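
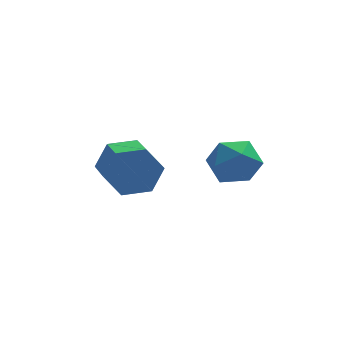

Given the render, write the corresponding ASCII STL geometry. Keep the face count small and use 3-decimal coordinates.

solid 
facet normal -0.653 0.632 0.417
outer loop
vertex 2.935 -0.491 3.451
vertex 2.307 -0.965 3.185
vertex 2.647 -1.105 3.93
endloop
endfacet
facet normal -0.039 0.626 0.779
outer loop
vertex 2.935 -0.491 3.451
vertex 2.647 -1.105 3.93
vertex 3.465 -0.976 3.867
endloop
endfacet
facet normal 0.484 0.811 0.329
outer loop
vertex 2.935 -0.491 3.451
vertex 3.465 -0.976 3.867
vertex 3.631 -0.757 3.083
endloop
endfacet
facet normal 0.192 0.931 -0.309
outer loop
vertex 2.935 -0.491 3.451
vertex 3.631 -0.757 3.083
vertex 2.916 -0.749 2.662
endloop
endfacet
facet normal -0.511 0.821 -0.256
outer loop
vertex 2.935 -0.491 3.451
vertex 2.916 -0.749 2.662
vertex 2.307 -0.965 3.185
endloop
endfacet
facet normal 0.084 -0.044 0.996
outer loop
vertex 3.465 -0.976 3.867
vertex 2.647 -1.105 3.93
vertex 3.164 -1.751 3.858
endloop
endfacet
facet normal -0.912 -0.034 0.410
outer loop
vertex 2.647 -1.105 3.93
vertex 2.307 -0.965 3.185
vertex 2.449 -1.743 3.437
endloop
endfacet
facet normal -0.681 0.272 -0.680
outer loop
vertex 2.307 -0.965 3.185
vertex 2.916 -0.749 2.662
vertex 2.615 -1.524 2.653
endloop
endfacet
facet normal 0.457 0.451 -0.767
outer loop
vertex 2.916 -0.749 2.662
vertex 3.631 -0.757 3.083
vertex 3.433 -1.395 2.59
endloop
endfacet
facet normal 0.929 0.256 0.268
outer loop
vertex 3.631 -0.757 3.083
vertex 3.465 -0.976 3.867
vertex 3.773 -1.535 3.335
endloop
endfacet
facet normal -0.192 -0.931 0.309
outer loop
vertex 3.145 -2.009 3.069
vertex 3.164 -1.751 3.858
vertex 2.449 -1.743 3.437
endloop
endfacet
facet normal -0.484 -0.811 -0.329
outer loop
vertex 3.145 -2.009 3.069
vertex 2.449 -1.743 3.437
vertex 2.615 -1.524 2.653
endloop
endfacet
facet normal 0.039 -0.626 -0.779
outer loop
vertex 3.145 -2.009 3.069
vertex 2.615 -1.524 2.653
vertex 3.433 -1.395 2.59
endloop
endfacet
facet normal 0.653 -0.632 -0.417
outer loop
vertex 3.145 -2.009 3.069
vertex 3.433 -1.395 2.59
vertex 3.773 -1.535 3.335
endloop
endfacet
facet normal 0.511 -0.821 0.256
outer loop
vertex 3.145 -2.009 3.069
vertex 3.773 -1.535 3.335
vertex 3.164 -1.751 3.858
endloop
endfacet
facet normal -0.457 -0.451 0.767
outer loop
vertex 2.449 -1.743 3.437
vertex 3.164 -1.751 3.858
vertex 2.647 -1.105 3.93
endloop
endfacet
facet normal -0.929 -0.256 -0.268
outer loop
vertex 2.615 -1.524 2.653
vertex 2.449 -1.743 3.437
vertex 2.307 -0.965 3.185
endloop
endfacet
facet normal -0.084 0.044 -0.996
outer loop
vertex 3.433 -1.395 2.59
vertex 2.615 -1.524 2.653
vertex 2.916 -0.749 2.662
endloop
endfacet
facet normal 0.912 0.034 -0.410
outer loop
vertex 3.773 -1.535 3.335
vertex 3.433 -1.395 2.59
vertex 3.631 -0.757 3.083
endloop
endfacet
facet normal 0.681 -0.272 0.680
outer loop
vertex 3.164 -1.751 3.858
vertex 3.773 -1.535 3.335
vertex 3.465 -0.976 3.867
endloop
endfacet
facet normal -0.118 0.948 -0.295
outer loop
vertex 0.762 2.604 1.849
vertex 0.383 2.326 1.105
vertex -0.11 2.486 1.817
endloop
endfacet
facet normal -0.074 0.288 0.955
outer loop
vertex 0.762 2.604 1.849
vertex -0.11 2.486 1.817
vertex 0.916 1.352 2.239
endloop
endfacet
facet normal -0.075 0.288 0.955
outer loop
vertex 0.916 1.352 2.239
vertex -0.11 2.486 1.817
vertex 0.045 1.235 2.206
endloop
endfacet
facet normal 0.116 -0.948 0.295
outer loop
vertex 0.916 1.352 2.239
vertex 0.045 1.235 2.206
vertex 0.537 1.074 1.495
endloop
endfacet
facet normal -0.118 0.948 -0.295
outer loop
vertex -0.11 2.486 1.817
vertex 0.383 2.326 1.105
vertex -0.489 2.208 1.073
endloop
endfacet
facet normal -0.895 0.028 0.446
outer loop
vertex -0.11 2.486 1.817
vertex -0.489 2.208 1.073
vertex 0.045 1.235 2.206
endloop
endfacet
facet normal -0.895 0.028 0.445
outer loop
vertex 0.045 1.235 2.206
vertex -0.489 2.208 1.073
vertex -0.334 0.956 1.462
endloop
endfacet
facet normal 0.117 -0.948 0.296
outer loop
vertex 0.045 1.235 2.206
vertex -0.334 0.956 1.462
vertex 0.537 1.074 1.495
endloop
endfacet
facet normal -0.118 0.948 -0.295
outer loop
vertex -0.489 2.208 1.073
vertex 0.383 2.326 1.105
vertex 0.004 2.048 0.361
endloop
endfacet
facet normal -0.820 -0.260 -0.510
outer loop
vertex -0.489 2.208 1.073
vertex 0.004 2.048 0.361
vertex -0.334 0.956 1.462
endloop
endfacet
facet normal -0.820 -0.260 -0.509
outer loop
vertex -0.334 0.956 1.462
vertex 0.004 2.048 0.361
vertex 0.158 0.796 0.751
endloop
endfacet
facet normal 0.117 -0.948 0.295
outer loop
vertex -0.334 0.956 1.462
vertex 0.158 0.796 0.751
vertex 0.537 1.074 1.495
endloop
endfacet
facet normal -0.116 0.948 -0.295
outer loop
vertex 0.004 2.048 0.361
vertex 0.383 2.326 1.105
vertex 0.875 2.165 0.394
endloop
endfacet
facet normal 0.075 -0.288 -0.955
outer loop
vertex 0.004 2.048 0.361
vertex 0.875 2.165 0.394
vertex 0.158 0.796 0.751
endloop
endfacet
facet normal 0.074 -0.288 -0.955
outer loop
vertex 0.158 0.796 0.751
vertex 0.875 2.165 0.394
vertex 1.03 0.914 0.783
endloop
endfacet
facet normal 0.118 -0.948 0.295
outer loop
vertex 0.158 0.796 0.751
vertex 1.03 0.914 0.783
vertex 0.537 1.074 1.495
endloop
endfacet
facet normal -0.117 0.948 -0.296
outer loop
vertex 0.875 2.165 0.394
vertex 0.383 2.326 1.105
vertex 1.254 2.444 1.138
endloop
endfacet
facet normal 0.895 -0.028 -0.445
outer loop
vertex 0.875 2.165 0.394
vertex 1.254 2.444 1.138
vertex 1.03 0.914 0.783
endloop
endfacet
facet normal 0.895 -0.028 -0.446
outer loop
vertex 1.03 0.914 0.783
vertex 1.254 2.444 1.138
vertex 1.409 1.192 1.527
endloop
endfacet
facet normal 0.118 -0.948 0.295
outer loop
vertex 1.03 0.914 0.783
vertex 1.409 1.192 1.527
vertex 0.537 1.074 1.495
endloop
endfacet
facet normal -0.117 0.948 -0.295
outer loop
vertex 1.254 2.444 1.138
vertex 0.383 2.326 1.105
vertex 0.762 2.604 1.849
endloop
endfacet
facet normal 0.820 0.260 0.509
outer loop
vertex 1.254 2.444 1.138
vertex 0.762 2.604 1.849
vertex 1.409 1.192 1.527
endloop
endfacet
facet normal 0.820 0.260 0.510
outer loop
vertex 1.409 1.192 1.527
vertex 0.762 2.604 1.849
vertex 0.916 1.352 2.239
endloop
endfacet
facet normal 0.118 -0.948 0.295
outer loop
vertex 1.409 1.192 1.527
vertex 0.916 1.352 2.239
vertex 0.537 1.074 1.495
endloop
endfacet

endsolid


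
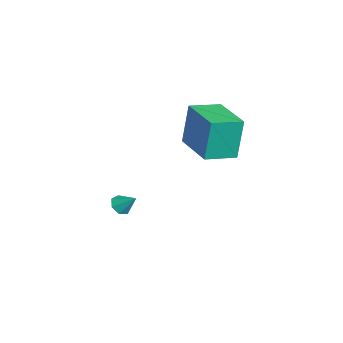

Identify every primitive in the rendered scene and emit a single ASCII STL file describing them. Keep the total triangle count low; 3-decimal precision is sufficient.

solid 
facet normal -0.462 -0.596 -0.657
outer loop
vertex 0.916 -1.324 -3.442
vertex 0.432 -1.207 -3.208
vertex 0.685 -0.947 -3.622
endloop
endfacet
facet normal 0.870 0.388 -0.304
outer loop
vertex 0.916 -1.324 -3.442
vertex 0.685 -0.947 -3.622
vertex 0.908 -0.593 -2.532
endloop
endfacet
facet normal -0.462 -0.596 -0.657
outer loop
vertex 0.685 -0.947 -3.622
vertex 0.432 -1.207 -3.208
vertex 0.264 -0.766 -3.49
endloop
endfacet
facet normal 0.276 0.896 -0.348
outer loop
vertex 0.685 -0.947 -3.622
vertex 0.264 -0.766 -3.49
vertex 0.908 -0.593 -2.532
endloop
endfacet
facet normal -0.461 -0.596 -0.657
outer loop
vertex 0.264 -0.766 -3.49
vertex 0.432 -1.207 -3.208
vertex -0.031 -0.917 -3.146
endloop
endfacet
facet normal -0.374 0.924 0.085
outer loop
vertex 0.264 -0.766 -3.49
vertex -0.031 -0.917 -3.146
vertex 0.908 -0.593 -2.532
endloop
endfacet
facet normal -0.461 -0.596 -0.657
outer loop
vertex -0.031 -0.917 -3.146
vertex 0.432 -1.207 -3.208
vertex 0.023 -1.286 -2.849
endloop
endfacet
facet normal -0.592 0.451 0.668
outer loop
vertex -0.031 -0.917 -3.146
vertex 0.023 -1.286 -2.849
vertex 0.908 -0.593 -2.532
endloop
endfacet
facet normal -0.462 -0.596 -0.657
outer loop
vertex 0.023 -1.286 -2.849
vertex 0.432 -1.207 -3.208
vertex 0.385 -1.596 -2.822
endloop
endfacet
facet normal -0.214 -0.166 0.962
outer loop
vertex 0.023 -1.286 -2.849
vertex 0.385 -1.596 -2.822
vertex 0.908 -0.593 -2.532
endloop
endfacet
facet normal -0.462 -0.596 -0.657
outer loop
vertex 0.385 -1.596 -2.822
vertex 0.432 -1.207 -3.208
vertex 0.782 -1.613 -3.086
endloop
endfacet
facet normal 0.477 -0.464 0.747
outer loop
vertex 0.385 -1.596 -2.822
vertex 0.782 -1.613 -3.086
vertex 0.908 -0.593 -2.532
endloop
endfacet
facet normal -0.462 -0.596 -0.657
outer loop
vertex 0.782 -1.613 -3.086
vertex 0.432 -1.207 -3.208
vertex 0.916 -1.324 -3.442
endloop
endfacet
facet normal 0.958 -0.218 0.184
outer loop
vertex 0.782 -1.613 -3.086
vertex 0.916 -1.324 -3.442
vertex 0.908 -0.593 -2.532
endloop
endfacet
facet normal -0.950 -0.311 -0.029
outer loop
vertex 1.455 1.553 3.226
vertex 1.01 2.935 2.995
vertex 1.608 1.271 1.242
endloop
endfacet
facet normal 0.303 -0.940 0.157
outer loop
vertex 3.67 1.945 1.305
vertex 1.455 1.553 3.226
vertex 1.608 1.271 1.242
endloop
endfacet
facet normal -0.950 -0.311 -0.029
outer loop
vertex 1.608 1.271 1.242
vertex 1.01 2.935 2.995
vertex 1.163 2.653 1.011
endloop
endfacet
facet normal 0.076 -0.141 -0.987
outer loop
vertex 1.163 2.653 1.011
vertex 3.67 1.945 1.305
vertex 1.608 1.271 1.242
endloop
endfacet
facet normal -0.076 0.141 0.987
outer loop
vertex 1.455 1.553 3.226
vertex 3.072 3.609 3.058
vertex 1.01 2.935 2.995
endloop
endfacet
facet normal 0.303 -0.940 0.157
outer loop
vertex 3.517 2.227 3.289
vertex 1.455 1.553 3.226
vertex 3.67 1.945 1.305
endloop
endfacet
facet normal -0.076 0.141 0.987
outer loop
vertex 3.517 2.227 3.289
vertex 3.072 3.609 3.058
vertex 1.455 1.553 3.226
endloop
endfacet
facet normal -0.303 0.940 -0.157
outer loop
vertex 1.01 2.935 2.995
vertex 3.072 3.609 3.058
vertex 1.163 2.653 1.011
endloop
endfacet
facet normal 0.076 -0.141 -0.987
outer loop
vertex 3.225 3.327 1.074
vertex 3.67 1.945 1.305
vertex 1.163 2.653 1.011
endloop
endfacet
facet normal -0.303 0.940 -0.157
outer loop
vertex 1.163 2.653 1.011
vertex 3.072 3.609 3.058
vertex 3.225 3.327 1.074
endloop
endfacet
facet normal 0.950 0.311 0.029
outer loop
vertex 3.225 3.327 1.074
vertex 3.517 2.227 3.289
vertex 3.67 1.945 1.305
endloop
endfacet
facet normal 0.950 0.311 0.029
outer loop
vertex 3.072 3.609 3.058
vertex 3.517 2.227 3.289
vertex 3.225 3.327 1.074
endloop
endfacet

endsolid


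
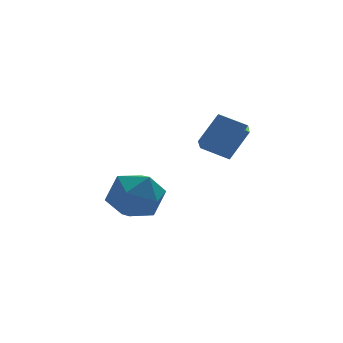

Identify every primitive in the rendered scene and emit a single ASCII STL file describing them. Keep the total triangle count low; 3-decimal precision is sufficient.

solid 
facet normal -0.715 0.610 0.342
outer loop
vertex -1.599 -3.541 2.115
vertex -1.308 -2.908 1.593
vertex -2.416 -3.959 1.153
endloop
endfacet
facet normal -0.334 -0.727 0.600
outer loop
vertex -1.652 -4.612 0.787
vertex -1.599 -3.541 2.115
vertex -2.416 -3.959 1.153
endloop
endfacet
facet normal -0.715 0.610 0.343
outer loop
vertex -2.416 -3.959 1.153
vertex -1.308 -2.908 1.593
vertex -2.126 -3.326 0.631
endloop
endfacet
facet normal -0.615 -0.314 -0.723
outer loop
vertex -2.126 -3.326 0.631
vertex -1.652 -4.612 0.787
vertex -2.416 -3.959 1.153
endloop
endfacet
facet normal 0.615 0.314 0.723
outer loop
vertex -1.599 -3.541 2.115
vertex -0.544 -3.561 1.227
vertex -1.308 -2.908 1.593
endloop
endfacet
facet normal -0.334 -0.727 0.600
outer loop
vertex -0.834 -4.194 1.749
vertex -1.599 -3.541 2.115
vertex -1.652 -4.612 0.787
endloop
endfacet
facet normal 0.615 0.315 0.723
outer loop
vertex -0.834 -4.194 1.749
vertex -0.544 -3.561 1.227
vertex -1.599 -3.541 2.115
endloop
endfacet
facet normal 0.334 0.727 -0.600
outer loop
vertex -1.308 -2.908 1.593
vertex -0.544 -3.561 1.227
vertex -2.126 -3.326 0.631
endloop
endfacet
facet normal -0.614 -0.314 -0.724
outer loop
vertex -1.361 -3.979 0.265
vertex -1.652 -4.612 0.787
vertex -2.126 -3.326 0.631
endloop
endfacet
facet normal 0.334 0.727 -0.600
outer loop
vertex -2.126 -3.326 0.631
vertex -0.544 -3.561 1.227
vertex -1.361 -3.979 0.265
endloop
endfacet
facet normal 0.714 -0.611 -0.342
outer loop
vertex -1.361 -3.979 0.265
vertex -0.834 -4.194 1.749
vertex -1.652 -4.612 0.787
endloop
endfacet
facet normal 0.715 -0.610 -0.342
outer loop
vertex -0.544 -3.561 1.227
vertex -0.834 -4.194 1.749
vertex -1.361 -3.979 0.265
endloop
endfacet
facet normal -0.847 -0.182 0.500
outer loop
vertex -4.446 -0.261 -2.523
vertex -3.925 -1.066 -1.934
vertex -3.929 -0.007 -1.556
endloop
endfacet
facet normal -0.810 0.503 0.301
outer loop
vertex -4.446 -0.261 -2.523
vertex -3.929 -0.007 -1.556
vertex -3.833 0.679 -2.443
endloop
endfacet
facet normal -0.748 0.523 -0.409
outer loop
vertex -4.446 -0.261 -2.523
vertex -3.833 0.679 -2.443
vertex -3.77 0.044 -3.369
endloop
endfacet
facet normal -0.745 -0.150 -0.650
outer loop
vertex -4.446 -0.261 -2.523
vertex -3.77 0.044 -3.369
vertex -3.827 -1.035 -3.055
endloop
endfacet
facet normal -0.806 -0.585 -0.087
outer loop
vertex -4.446 -0.261 -2.523
vertex -3.827 -1.035 -3.055
vertex -3.925 -1.066 -1.934
endloop
endfacet
facet normal -0.218 0.783 0.582
outer loop
vertex -3.833 0.679 -2.443
vertex -3.929 -0.007 -1.556
vertex -2.933 0.455 -1.805
endloop
endfacet
facet normal -0.276 -0.324 0.905
outer loop
vertex -3.929 -0.007 -1.556
vertex -3.925 -1.066 -1.934
vertex -2.99 -0.624 -1.491
endloop
endfacet
facet normal -0.211 -0.976 -0.045
outer loop
vertex -3.925 -1.066 -1.934
vertex -3.827 -1.035 -3.055
vertex -2.927 -1.259 -2.417
endloop
endfacet
facet normal -0.113 -0.272 -0.956
outer loop
vertex -3.827 -1.035 -3.055
vertex -3.77 0.044 -3.369
vertex -2.831 -0.573 -3.304
endloop
endfacet
facet normal -0.117 0.815 -0.567
outer loop
vertex -3.77 0.044 -3.369
vertex -3.833 0.679 -2.443
vertex -2.835 0.486 -2.926
endloop
endfacet
facet normal 0.745 0.150 0.650
outer loop
vertex -2.314 -0.319 -2.337
vertex -2.933 0.455 -1.805
vertex -2.99 -0.624 -1.491
endloop
endfacet
facet normal 0.748 -0.523 0.409
outer loop
vertex -2.314 -0.319 -2.337
vertex -2.99 -0.624 -1.491
vertex -2.927 -1.259 -2.417
endloop
endfacet
facet normal 0.810 -0.503 -0.301
outer loop
vertex -2.314 -0.319 -2.337
vertex -2.927 -1.259 -2.417
vertex -2.831 -0.573 -3.304
endloop
endfacet
facet normal 0.847 0.182 -0.500
outer loop
vertex -2.314 -0.319 -2.337
vertex -2.831 -0.573 -3.304
vertex -2.835 0.486 -2.926
endloop
endfacet
facet normal 0.806 0.585 0.087
outer loop
vertex -2.314 -0.319 -2.337
vertex -2.835 0.486 -2.926
vertex -2.933 0.455 -1.805
endloop
endfacet
facet normal 0.113 0.272 0.956
outer loop
vertex -2.99 -0.624 -1.491
vertex -2.933 0.455 -1.805
vertex -3.929 -0.007 -1.556
endloop
endfacet
facet normal 0.117 -0.815 0.567
outer loop
vertex -2.927 -1.259 -2.417
vertex -2.99 -0.624 -1.491
vertex -3.925 -1.066 -1.934
endloop
endfacet
facet normal 0.218 -0.783 -0.582
outer loop
vertex -2.831 -0.573 -3.304
vertex -2.927 -1.259 -2.417
vertex -3.827 -1.035 -3.055
endloop
endfacet
facet normal 0.276 0.324 -0.905
outer loop
vertex -2.835 0.486 -2.926
vertex -2.831 -0.573 -3.304
vertex -3.77 0.044 -3.369
endloop
endfacet
facet normal 0.211 0.976 0.045
outer loop
vertex -2.933 0.455 -1.805
vertex -2.835 0.486 -2.926
vertex -3.833 0.679 -2.443
endloop
endfacet

endsolid


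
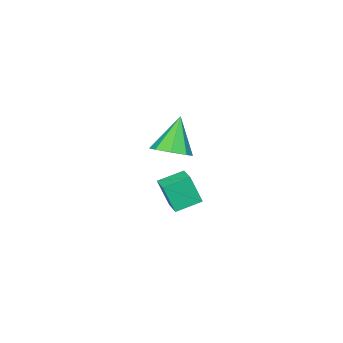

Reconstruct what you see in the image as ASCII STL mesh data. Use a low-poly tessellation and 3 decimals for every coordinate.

solid 
facet normal -0.536 -0.826 -0.177
outer loop
vertex -2.19 0.592 -2.926
vertex -3.117 1.121 -2.588
vertex -2.412 1.005 -4.181
endloop
endfacet
facet normal 0.829 -0.471 -0.302
outer loop
vertex -1.963 1.699 -4.032
vertex -2.19 0.592 -2.926
vertex -2.412 1.005 -4.181
endloop
endfacet
facet normal -0.535 -0.826 -0.177
outer loop
vertex -2.412 1.005 -4.181
vertex -3.117 1.121 -2.588
vertex -3.34 1.534 -3.843
endloop
endfacet
facet normal -0.166 0.308 -0.937
outer loop
vertex -3.34 1.534 -3.843
vertex -1.963 1.699 -4.032
vertex -2.412 1.005 -4.181
endloop
endfacet
facet normal 0.166 -0.308 0.937
outer loop
vertex -2.19 0.592 -2.926
vertex -2.668 1.815 -2.439
vertex -3.117 1.121 -2.588
endloop
endfacet
facet normal 0.828 -0.472 -0.302
outer loop
vertex -1.74 1.286 -2.777
vertex -2.19 0.592 -2.926
vertex -1.963 1.699 -4.032
endloop
endfacet
facet normal 0.165 -0.308 0.937
outer loop
vertex -1.74 1.286 -2.777
vertex -2.668 1.815 -2.439
vertex -2.19 0.592 -2.926
endloop
endfacet
facet normal -0.829 0.471 0.302
outer loop
vertex -3.117 1.121 -2.588
vertex -2.668 1.815 -2.439
vertex -3.34 1.534 -3.843
endloop
endfacet
facet normal -0.166 0.308 -0.937
outer loop
vertex -2.89 2.228 -3.694
vertex -1.963 1.699 -4.032
vertex -3.34 1.534 -3.843
endloop
endfacet
facet normal -0.828 0.472 0.302
outer loop
vertex -3.34 1.534 -3.843
vertex -2.668 1.815 -2.439
vertex -2.89 2.228 -3.694
endloop
endfacet
facet normal 0.536 0.826 0.177
outer loop
vertex -2.89 2.228 -3.694
vertex -1.74 1.286 -2.777
vertex -1.963 1.699 -4.032
endloop
endfacet
facet normal 0.535 0.826 0.177
outer loop
vertex -2.668 1.815 -2.439
vertex -1.74 1.286 -2.777
vertex -2.89 2.228 -3.694
endloop
endfacet
facet normal 0.521 0.176 -0.835
outer loop
vertex 0.351 2.789 0.927
vertex -0.313 2.93 0.542
vertex 0.192 3.364 0.949
endloop
endfacet
facet normal 0.525 0.113 0.844
outer loop
vertex 0.351 2.789 0.927
vertex 0.192 3.364 0.949
vertex -1.147 2.65 1.878
endloop
endfacet
facet normal 0.522 0.175 -0.835
outer loop
vertex 0.192 3.364 0.949
vertex -0.313 2.93 0.542
vertex -0.262 3.685 0.732
endloop
endfacet
facet normal 0.137 0.680 0.720
outer loop
vertex 0.192 3.364 0.949
vertex -0.262 3.685 0.732
vertex -1.147 2.65 1.878
endloop
endfacet
facet normal 0.522 0.175 -0.835
outer loop
vertex -0.262 3.685 0.732
vertex -0.313 2.93 0.542
vertex -0.746 3.564 0.404
endloop
endfacet
facet normal -0.456 0.806 0.376
outer loop
vertex -0.262 3.685 0.732
vertex -0.746 3.564 0.404
vertex -1.147 2.65 1.878
endloop
endfacet
facet normal 0.522 0.175 -0.835
outer loop
vertex -0.746 3.564 0.404
vertex -0.313 2.93 0.542
vertex -0.976 3.072 0.157
endloop
endfacet
facet normal -0.908 0.418 0.012
outer loop
vertex -0.746 3.564 0.404
vertex -0.976 3.072 0.157
vertex -1.147 2.65 1.878
endloop
endfacet
facet normal 0.522 0.175 -0.835
outer loop
vertex -0.976 3.072 0.157
vertex -0.313 2.93 0.542
vertex -0.818 2.497 0.135
endloop
endfacet
facet normal -0.954 -0.256 -0.158
outer loop
vertex -0.976 3.072 0.157
vertex -0.818 2.497 0.135
vertex -1.147 2.65 1.878
endloop
endfacet
facet normal 0.522 0.175 -0.835
outer loop
vertex -0.818 2.497 0.135
vertex -0.313 2.93 0.542
vertex -0.363 2.175 0.352
endloop
endfacet
facet normal -0.566 -0.823 -0.035
outer loop
vertex -0.818 2.497 0.135
vertex -0.363 2.175 0.352
vertex -1.147 2.65 1.878
endloop
endfacet
facet normal 0.522 0.176 -0.835
outer loop
vertex -0.363 2.175 0.352
vertex -0.313 2.93 0.542
vertex 0.121 2.297 0.68
endloop
endfacet
facet normal 0.029 -0.950 0.311
outer loop
vertex -0.363 2.175 0.352
vertex 0.121 2.297 0.68
vertex -1.147 2.65 1.878
endloop
endfacet
facet normal 0.521 0.175 -0.835
outer loop
vertex 0.121 2.297 0.68
vertex -0.313 2.93 0.542
vertex 0.351 2.789 0.927
endloop
endfacet
facet normal 0.480 -0.562 0.673
outer loop
vertex 0.121 2.297 0.68
vertex 0.351 2.789 0.927
vertex -1.147 2.65 1.878
endloop
endfacet

endsolid


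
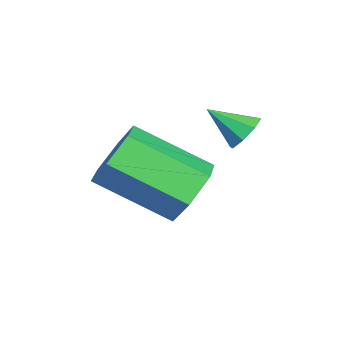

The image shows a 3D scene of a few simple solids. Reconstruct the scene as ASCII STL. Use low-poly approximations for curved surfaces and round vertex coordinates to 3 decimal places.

solid 
facet normal 0.155 0.797 -0.584
outer loop
vertex -2.236 1.068 -2.46
vertex -2.597 0.87 -2.826
vertex -2.629 1.199 -2.386
endloop
endfacet
facet normal 0.225 0.131 0.966
outer loop
vertex -2.236 1.068 -2.46
vertex -2.629 1.199 -2.386
vertex -2.763 0.01 -2.194
endloop
endfacet
facet normal 0.154 0.797 -0.584
outer loop
vertex -2.629 1.199 -2.386
vertex -2.597 0.87 -2.826
vertex -3.003 1.137 -2.569
endloop
endfacet
facet normal -0.457 0.192 0.869
outer loop
vertex -2.629 1.199 -2.386
vertex -3.003 1.137 -2.569
vertex -2.763 0.01 -2.194
endloop
endfacet
facet normal 0.154 0.797 -0.584
outer loop
vertex -3.003 1.137 -2.569
vertex -2.597 0.87 -2.826
vertex -3.139 0.919 -2.902
endloop
endfacet
facet normal -0.910 -0.058 0.410
outer loop
vertex -3.003 1.137 -2.569
vertex -3.139 0.919 -2.902
vertex -2.763 0.01 -2.194
endloop
endfacet
facet normal 0.154 0.797 -0.584
outer loop
vertex -3.139 0.919 -2.902
vertex -2.597 0.87 -2.826
vertex -2.957 0.672 -3.191
endloop
endfacet
facet normal -0.870 -0.472 -0.144
outer loop
vertex -3.139 0.919 -2.902
vertex -2.957 0.672 -3.191
vertex -2.763 0.01 -2.194
endloop
endfacet
facet normal 0.155 0.796 -0.585
outer loop
vertex -2.957 0.672 -3.191
vertex -2.597 0.87 -2.826
vertex -2.564 0.541 -3.265
endloop
endfacet
facet normal -0.358 -0.809 -0.467
outer loop
vertex -2.957 0.672 -3.191
vertex -2.564 0.541 -3.265
vertex -2.763 0.01 -2.194
endloop
endfacet
facet normal 0.154 0.796 -0.585
outer loop
vertex -2.564 0.541 -3.265
vertex -2.597 0.87 -2.826
vertex -2.19 0.603 -3.082
endloop
endfacet
facet normal 0.326 -0.870 -0.371
outer loop
vertex -2.564 0.541 -3.265
vertex -2.19 0.603 -3.082
vertex -2.763 0.01 -2.194
endloop
endfacet
facet normal 0.155 0.796 -0.585
outer loop
vertex -2.19 0.603 -3.082
vertex -2.597 0.87 -2.826
vertex -2.054 0.821 -2.749
endloop
endfacet
facet normal 0.779 -0.621 0.088
outer loop
vertex -2.19 0.603 -3.082
vertex -2.054 0.821 -2.749
vertex -2.763 0.01 -2.194
endloop
endfacet
facet normal 0.155 0.797 -0.584
outer loop
vertex -2.054 0.821 -2.749
vertex -2.597 0.87 -2.826
vertex -2.236 1.068 -2.46
endloop
endfacet
facet normal 0.739 -0.207 0.642
outer loop
vertex -2.054 0.821 -2.749
vertex -2.236 1.068 -2.46
vertex -2.763 0.01 -2.194
endloop
endfacet
facet normal 0.149 0.857 -0.493
outer loop
vertex -1.627 0.137 -3.648
vertex -1.964 -0.234 -4.395
vertex -2.509 0.192 -3.819
endloop
endfacet
facet normal -0.133 0.512 0.849
outer loop
vertex -1.627 0.137 -3.648
vertex -2.509 0.192 -3.819
vertex -1.939 -1.654 -2.617
endloop
endfacet
facet normal -0.134 0.511 0.849
outer loop
vertex -1.939 -1.654 -2.617
vertex -2.509 0.192 -3.819
vertex -2.821 -1.6 -2.789
endloop
endfacet
facet normal -0.149 -0.857 0.493
outer loop
vertex -1.939 -1.654 -2.617
vertex -2.821 -1.6 -2.789
vertex -2.276 -2.026 -3.365
endloop
endfacet
facet normal 0.149 0.857 -0.493
outer loop
vertex -2.509 0.192 -3.819
vertex -1.964 -0.234 -4.395
vertex -2.846 -0.18 -4.567
endloop
endfacet
facet normal -0.915 0.308 0.259
outer loop
vertex -2.509 0.192 -3.819
vertex -2.846 -0.18 -4.567
vertex -2.821 -1.6 -2.789
endloop
endfacet
facet normal -0.915 0.309 0.259
outer loop
vertex -2.821 -1.6 -2.789
vertex -2.846 -0.18 -4.567
vertex -3.158 -1.971 -3.536
endloop
endfacet
facet normal -0.149 -0.857 0.493
outer loop
vertex -2.821 -1.6 -2.789
vertex -3.158 -1.971 -3.536
vertex -2.276 -2.026 -3.365
endloop
endfacet
facet normal 0.149 0.857 -0.493
outer loop
vertex -2.846 -0.18 -4.567
vertex -1.964 -0.234 -4.395
vertex -2.301 -0.606 -5.143
endloop
endfacet
facet normal -0.782 -0.203 -0.589
outer loop
vertex -2.846 -0.18 -4.567
vertex -2.301 -0.606 -5.143
vertex -3.158 -1.971 -3.536
endloop
endfacet
facet normal -0.782 -0.203 -0.589
outer loop
vertex -3.158 -1.971 -3.536
vertex -2.301 -0.606 -5.143
vertex -2.613 -2.397 -4.112
endloop
endfacet
facet normal -0.149 -0.857 0.493
outer loop
vertex -3.158 -1.971 -3.536
vertex -2.613 -2.397 -4.112
vertex -2.276 -2.026 -3.365
endloop
endfacet
facet normal 0.149 0.857 -0.493
outer loop
vertex -2.301 -0.606 -5.143
vertex -1.964 -0.234 -4.395
vertex -1.419 -0.66 -4.971
endloop
endfacet
facet normal 0.134 -0.512 -0.849
outer loop
vertex -2.301 -0.606 -5.143
vertex -1.419 -0.66 -4.971
vertex -2.613 -2.397 -4.112
endloop
endfacet
facet normal 0.133 -0.511 -0.849
outer loop
vertex -2.613 -2.397 -4.112
vertex -1.419 -0.66 -4.971
vertex -1.731 -2.452 -3.941
endloop
endfacet
facet normal -0.149 -0.857 0.493
outer loop
vertex -2.613 -2.397 -4.112
vertex -1.731 -2.452 -3.941
vertex -2.276 -2.026 -3.365
endloop
endfacet
facet normal 0.149 0.857 -0.493
outer loop
vertex -1.419 -0.66 -4.971
vertex -1.964 -0.234 -4.395
vertex -1.082 -0.289 -4.224
endloop
endfacet
facet normal 0.915 -0.309 -0.260
outer loop
vertex -1.419 -0.66 -4.971
vertex -1.082 -0.289 -4.224
vertex -1.731 -2.452 -3.941
endloop
endfacet
facet normal 0.915 -0.309 -0.259
outer loop
vertex -1.731 -2.452 -3.941
vertex -1.082 -0.289 -4.224
vertex -1.394 -2.08 -3.193
endloop
endfacet
facet normal -0.149 -0.857 0.493
outer loop
vertex -1.731 -2.452 -3.941
vertex -1.394 -2.08 -3.193
vertex -2.276 -2.026 -3.365
endloop
endfacet
facet normal 0.149 0.857 -0.493
outer loop
vertex -1.082 -0.289 -4.224
vertex -1.964 -0.234 -4.395
vertex -1.627 0.137 -3.648
endloop
endfacet
facet normal 0.782 0.203 0.589
outer loop
vertex -1.082 -0.289 -4.224
vertex -1.627 0.137 -3.648
vertex -1.394 -2.08 -3.193
endloop
endfacet
facet normal 0.782 0.203 0.589
outer loop
vertex -1.394 -2.08 -3.193
vertex -1.627 0.137 -3.648
vertex -1.939 -1.654 -2.617
endloop
endfacet
facet normal -0.149 -0.857 0.493
outer loop
vertex -1.394 -2.08 -3.193
vertex -1.939 -1.654 -2.617
vertex -2.276 -2.026 -3.365
endloop
endfacet

endsolid


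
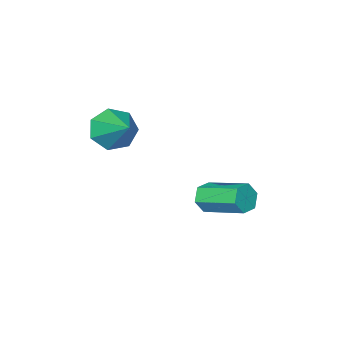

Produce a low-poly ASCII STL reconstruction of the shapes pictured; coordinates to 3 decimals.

solid 
facet normal -0.229 -0.820 -0.524
outer loop
vertex 1.124 -1.483 2.055
vertex 0.559 -1.835 2.854
vertex 0.254 -1.241 2.057
endloop
endfacet
facet normal 0.222 0.804 -0.551
outer loop
vertex 1.124 -1.483 2.055
vertex 0.254 -1.241 2.057
vertex 1.021 -0.185 3.906
endloop
endfacet
facet normal -0.230 -0.820 -0.524
outer loop
vertex 0.254 -1.241 2.057
vertex 0.559 -1.835 2.854
vertex -0.386 -1.446 2.659
endloop
endfacet
facet normal -0.507 0.822 -0.259
outer loop
vertex 0.254 -1.241 2.057
vertex -0.386 -1.446 2.659
vertex 1.021 -0.185 3.906
endloop
endfacet
facet normal -0.230 -0.821 -0.523
outer loop
vertex -0.386 -1.446 2.659
vertex 0.559 -1.835 2.854
vertex -0.314 -1.944 3.409
endloop
endfacet
facet normal -0.782 0.482 0.395
outer loop
vertex -0.386 -1.446 2.659
vertex -0.314 -1.944 3.409
vertex 1.021 -0.185 3.906
endloop
endfacet
facet normal -0.230 -0.821 -0.522
outer loop
vertex -0.314 -1.944 3.409
vertex 0.559 -1.835 2.854
vertex 0.415 -2.359 3.741
endloop
endfacet
facet normal -0.395 0.040 0.918
outer loop
vertex -0.314 -1.944 3.409
vertex 0.415 -2.359 3.741
vertex 1.021 -0.185 3.906
endloop
endfacet
facet normal -0.230 -0.821 -0.522
outer loop
vertex 0.415 -2.359 3.741
vertex 0.559 -1.835 2.854
vertex 1.253 -2.38 3.405
endloop
endfacet
facet normal 0.363 -0.171 0.916
outer loop
vertex 0.415 -2.359 3.741
vertex 1.253 -2.38 3.405
vertex 1.021 -0.185 3.906
endloop
endfacet
facet normal -0.229 -0.821 -0.523
outer loop
vertex 1.253 -2.38 3.405
vertex 0.559 -1.835 2.854
vertex 1.568 -1.99 2.655
endloop
endfacet
facet normal 0.920 0.008 0.391
outer loop
vertex 1.253 -2.38 3.405
vertex 1.568 -1.99 2.655
vertex 1.021 -0.185 3.906
endloop
endfacet
facet normal -0.229 -0.821 -0.524
outer loop
vertex 1.568 -1.99 2.655
vertex 0.559 -1.835 2.854
vertex 1.124 -1.483 2.055
endloop
endfacet
facet normal 0.858 0.442 -0.262
outer loop
vertex 1.568 -1.99 2.655
vertex 1.124 -1.483 2.055
vertex 1.021 -0.185 3.906
endloop
endfacet
facet normal 0.235 -0.909 -0.344
outer loop
vertex -2.823 -0.333 -2.66
vertex -3.213 -0.645 -2.101
vertex -3.552 -0.487 -2.751
endloop
endfacet
facet normal 0.040 0.362 -0.931
outer loop
vertex -2.823 -0.333 -2.66
vertex -3.552 -0.487 -2.751
vertex -3.317 1.577 -1.939
endloop
endfacet
facet normal 0.040 0.362 -0.931
outer loop
vertex -3.317 1.577 -1.939
vertex -3.552 -0.487 -2.751
vertex -4.045 1.423 -2.03
endloop
endfacet
facet normal -0.235 0.909 0.343
outer loop
vertex -3.317 1.577 -1.939
vertex -4.045 1.423 -2.03
vertex -3.707 1.265 -1.379
endloop
endfacet
facet normal 0.235 -0.909 -0.343
outer loop
vertex -3.552 -0.487 -2.751
vertex -3.213 -0.645 -2.101
vertex -3.942 -0.799 -2.191
endloop
endfacet
facet normal -0.821 0.003 -0.570
outer loop
vertex -3.552 -0.487 -2.751
vertex -3.942 -0.799 -2.191
vertex -4.045 1.423 -2.03
endloop
endfacet
facet normal -0.821 0.003 -0.570
outer loop
vertex -4.045 1.423 -2.03
vertex -3.942 -0.799 -2.191
vertex -4.435 1.111 -1.47
endloop
endfacet
facet normal -0.235 0.909 0.343
outer loop
vertex -4.045 1.423 -2.03
vertex -4.435 1.111 -1.47
vertex -3.707 1.265 -1.379
endloop
endfacet
facet normal 0.235 -0.909 -0.343
outer loop
vertex -3.942 -0.799 -2.191
vertex -3.213 -0.645 -2.101
vertex -3.603 -0.957 -1.541
endloop
endfacet
facet normal -0.861 -0.359 0.362
outer loop
vertex -3.942 -0.799 -2.191
vertex -3.603 -0.957 -1.541
vertex -4.435 1.111 -1.47
endloop
endfacet
facet normal -0.861 -0.359 0.361
outer loop
vertex -4.435 1.111 -1.47
vertex -3.603 -0.957 -1.541
vertex -4.097 0.953 -0.82
endloop
endfacet
facet normal -0.235 0.909 0.343
outer loop
vertex -4.435 1.111 -1.47
vertex -4.097 0.953 -0.82
vertex -3.707 1.265 -1.379
endloop
endfacet
facet normal 0.235 -0.909 -0.343
outer loop
vertex -3.603 -0.957 -1.541
vertex -3.213 -0.645 -2.101
vertex -2.875 -0.803 -1.45
endloop
endfacet
facet normal -0.040 -0.362 0.931
outer loop
vertex -3.603 -0.957 -1.541
vertex -2.875 -0.803 -1.45
vertex -4.097 0.953 -0.82
endloop
endfacet
facet normal -0.040 -0.362 0.931
outer loop
vertex -4.097 0.953 -0.82
vertex -2.875 -0.803 -1.45
vertex -3.368 1.107 -0.729
endloop
endfacet
facet normal -0.235 0.909 0.344
outer loop
vertex -4.097 0.953 -0.82
vertex -3.368 1.107 -0.729
vertex -3.707 1.265 -1.379
endloop
endfacet
facet normal 0.235 -0.909 -0.343
outer loop
vertex -2.875 -0.803 -1.45
vertex -3.213 -0.645 -2.101
vertex -2.485 -0.491 -2.01
endloop
endfacet
facet normal 0.821 -0.003 0.570
outer loop
vertex -2.875 -0.803 -1.45
vertex -2.485 -0.491 -2.01
vertex -3.368 1.107 -0.729
endloop
endfacet
facet normal 0.821 -0.003 0.570
outer loop
vertex -3.368 1.107 -0.729
vertex -2.485 -0.491 -2.01
vertex -2.978 1.419 -1.289
endloop
endfacet
facet normal -0.235 0.909 0.343
outer loop
vertex -3.368 1.107 -0.729
vertex -2.978 1.419 -1.289
vertex -3.707 1.265 -1.379
endloop
endfacet
facet normal 0.235 -0.909 -0.343
outer loop
vertex -2.485 -0.491 -2.01
vertex -3.213 -0.645 -2.101
vertex -2.823 -0.333 -2.66
endloop
endfacet
facet normal 0.861 0.358 -0.361
outer loop
vertex -2.485 -0.491 -2.01
vertex -2.823 -0.333 -2.66
vertex -2.978 1.419 -1.289
endloop
endfacet
facet normal 0.860 0.359 -0.362
outer loop
vertex -2.978 1.419 -1.289
vertex -2.823 -0.333 -2.66
vertex -3.317 1.577 -1.939
endloop
endfacet
facet normal -0.235 0.909 0.343
outer loop
vertex -2.978 1.419 -1.289
vertex -3.317 1.577 -1.939
vertex -3.707 1.265 -1.379
endloop
endfacet

endsolid


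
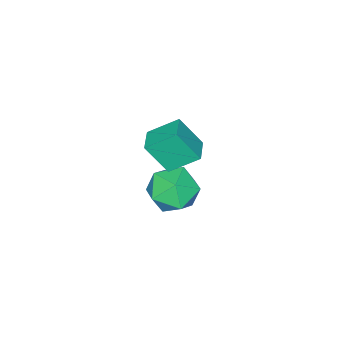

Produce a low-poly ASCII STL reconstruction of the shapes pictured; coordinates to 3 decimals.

solid 
facet normal -0.824 0.403 0.398
outer loop
vertex -0.433 -2.57 -4.106
vertex 0.003 -2.695 -3.076
vertex 0.187 -1.747 -3.654
endloop
endfacet
facet normal -0.700 0.667 -0.254
outer loop
vertex -0.433 -2.57 -4.106
vertex 0.187 -1.747 -3.654
vertex 0.319 -2.021 -4.737
endloop
endfacet
facet normal -0.689 0.122 -0.714
outer loop
vertex -0.433 -2.57 -4.106
vertex 0.319 -2.021 -4.737
vertex 0.216 -3.137 -4.829
endloop
endfacet
facet normal -0.806 -0.479 -0.348
outer loop
vertex -0.433 -2.57 -4.106
vertex 0.216 -3.137 -4.829
vertex 0.021 -3.554 -3.802
endloop
endfacet
facet normal -0.890 -0.306 0.339
outer loop
vertex -0.433 -2.57 -4.106
vertex 0.021 -3.554 -3.802
vertex 0.003 -2.695 -3.076
endloop
endfacet
facet normal -0.053 0.967 -0.251
outer loop
vertex 0.319 -2.021 -4.737
vertex 0.187 -1.747 -3.654
vertex 1.219 -1.806 -4.098
endloop
endfacet
facet normal -0.253 0.539 0.803
outer loop
vertex 0.187 -1.747 -3.654
vertex 0.003 -2.695 -3.076
vertex 1.024 -2.223 -3.071
endloop
endfacet
facet normal -0.359 -0.607 0.709
outer loop
vertex 0.003 -2.695 -3.076
vertex 0.021 -3.554 -3.802
vertex 0.921 -3.339 -3.163
endloop
endfacet
facet normal -0.224 -0.887 -0.403
outer loop
vertex 0.021 -3.554 -3.802
vertex 0.216 -3.137 -4.829
vertex 1.053 -3.613 -4.246
endloop
endfacet
facet normal -0.035 0.085 -0.996
outer loop
vertex 0.216 -3.137 -4.829
vertex 0.319 -2.021 -4.737
vertex 1.237 -2.665 -4.824
endloop
endfacet
facet normal 0.806 0.479 0.348
outer loop
vertex 1.673 -2.79 -3.794
vertex 1.219 -1.806 -4.098
vertex 1.024 -2.223 -3.071
endloop
endfacet
facet normal 0.689 -0.122 0.714
outer loop
vertex 1.673 -2.79 -3.794
vertex 1.024 -2.223 -3.071
vertex 0.921 -3.339 -3.163
endloop
endfacet
facet normal 0.700 -0.667 0.254
outer loop
vertex 1.673 -2.79 -3.794
vertex 0.921 -3.339 -3.163
vertex 1.053 -3.613 -4.246
endloop
endfacet
facet normal 0.824 -0.403 -0.398
outer loop
vertex 1.673 -2.79 -3.794
vertex 1.053 -3.613 -4.246
vertex 1.237 -2.665 -4.824
endloop
endfacet
facet normal 0.890 0.306 -0.339
outer loop
vertex 1.673 -2.79 -3.794
vertex 1.237 -2.665 -4.824
vertex 1.219 -1.806 -4.098
endloop
endfacet
facet normal 0.224 0.887 0.403
outer loop
vertex 1.024 -2.223 -3.071
vertex 1.219 -1.806 -4.098
vertex 0.187 -1.747 -3.654
endloop
endfacet
facet normal 0.035 -0.085 0.996
outer loop
vertex 0.921 -3.339 -3.163
vertex 1.024 -2.223 -3.071
vertex 0.003 -2.695 -3.076
endloop
endfacet
facet normal 0.053 -0.967 0.251
outer loop
vertex 1.053 -3.613 -4.246
vertex 0.921 -3.339 -3.163
vertex 0.021 -3.554 -3.802
endloop
endfacet
facet normal 0.253 -0.539 -0.803
outer loop
vertex 1.237 -2.665 -4.824
vertex 1.053 -3.613 -4.246
vertex 0.216 -3.137 -4.829
endloop
endfacet
facet normal 0.359 0.607 -0.709
outer loop
vertex 1.219 -1.806 -4.098
vertex 1.237 -2.665 -4.824
vertex 0.319 -2.021 -4.737
endloop
endfacet
facet normal -0.812 -0.577 -0.082
outer loop
vertex 1.85 -2.835 0.28
vertex 1.146 -1.955 1.059
vertex 1.445 -2.094 -0.923
endloop
endfacet
facet normal 0.514 -0.642 -0.569
outer loop
vertex 2.274 -1.505 -0.839
vertex 1.85 -2.835 0.28
vertex 1.445 -2.094 -0.923
endloop
endfacet
facet normal -0.812 -0.577 -0.082
outer loop
vertex 1.445 -2.094 -0.923
vertex 1.146 -1.955 1.059
vertex 0.741 -1.214 -0.144
endloop
endfacet
facet normal -0.275 0.504 -0.818
outer loop
vertex 0.741 -1.214 -0.144
vertex 2.274 -1.505 -0.839
vertex 1.445 -2.094 -0.923
endloop
endfacet
facet normal 0.275 -0.504 0.818
outer loop
vertex 1.85 -2.835 0.28
vertex 1.975 -1.366 1.143
vertex 1.146 -1.955 1.059
endloop
endfacet
facet normal 0.514 -0.642 -0.569
outer loop
vertex 2.679 -2.246 0.364
vertex 1.85 -2.835 0.28
vertex 2.274 -1.505 -0.839
endloop
endfacet
facet normal 0.275 -0.504 0.818
outer loop
vertex 2.679 -2.246 0.364
vertex 1.975 -1.366 1.143
vertex 1.85 -2.835 0.28
endloop
endfacet
facet normal -0.514 0.642 0.569
outer loop
vertex 1.146 -1.955 1.059
vertex 1.975 -1.366 1.143
vertex 0.741 -1.214 -0.144
endloop
endfacet
facet normal -0.275 0.504 -0.818
outer loop
vertex 1.57 -0.625 -0.06
vertex 2.274 -1.505 -0.839
vertex 0.741 -1.214 -0.144
endloop
endfacet
facet normal -0.514 0.642 0.569
outer loop
vertex 0.741 -1.214 -0.144
vertex 1.975 -1.366 1.143
vertex 1.57 -0.625 -0.06
endloop
endfacet
facet normal 0.812 0.577 0.082
outer loop
vertex 1.57 -0.625 -0.06
vertex 2.679 -2.246 0.364
vertex 2.274 -1.505 -0.839
endloop
endfacet
facet normal 0.812 0.577 0.082
outer loop
vertex 1.975 -1.366 1.143
vertex 2.679 -2.246 0.364
vertex 1.57 -0.625 -0.06
endloop
endfacet

endsolid


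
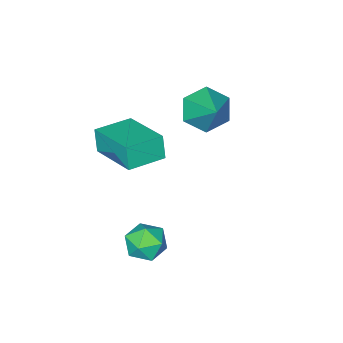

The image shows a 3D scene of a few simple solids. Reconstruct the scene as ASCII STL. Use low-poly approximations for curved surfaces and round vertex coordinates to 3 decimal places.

solid 
facet normal -0.987 0.139 -0.082
outer loop
vertex 1.648 -2.803 1.138
vertex 1.876 -0.855 1.702
vertex 1.763 -2.544 0.2
endloop
endfacet
facet normal -0.112 -0.954 -0.277
outer loop
vertex 3.184 -2.745 0.318
vertex 1.648 -2.803 1.138
vertex 1.763 -2.544 0.2
endloop
endfacet
facet normal -0.987 0.139 -0.082
outer loop
vertex 1.763 -2.544 0.2
vertex 1.876 -0.855 1.702
vertex 1.99 -0.597 0.764
endloop
endfacet
facet normal 0.117 0.264 -0.957
outer loop
vertex 1.99 -0.597 0.764
vertex 3.184 -2.745 0.318
vertex 1.763 -2.544 0.2
endloop
endfacet
facet normal -0.117 -0.264 0.958
outer loop
vertex 1.648 -2.803 1.138
vertex 3.297 -1.056 1.82
vertex 1.876 -0.855 1.702
endloop
endfacet
facet normal -0.111 -0.955 -0.276
outer loop
vertex 3.07 -3.003 1.256
vertex 1.648 -2.803 1.138
vertex 3.184 -2.745 0.318
endloop
endfacet
facet normal -0.117 -0.264 0.958
outer loop
vertex 3.07 -3.003 1.256
vertex 3.297 -1.056 1.82
vertex 1.648 -2.803 1.138
endloop
endfacet
facet normal 0.112 0.955 0.276
outer loop
vertex 1.876 -0.855 1.702
vertex 3.297 -1.056 1.82
vertex 1.99 -0.597 0.764
endloop
endfacet
facet normal 0.117 0.264 -0.958
outer loop
vertex 3.412 -0.797 0.882
vertex 3.184 -2.745 0.318
vertex 1.99 -0.597 0.764
endloop
endfacet
facet normal 0.111 0.954 0.277
outer loop
vertex 1.99 -0.597 0.764
vertex 3.297 -1.056 1.82
vertex 3.412 -0.797 0.882
endloop
endfacet
facet normal 0.987 -0.139 0.082
outer loop
vertex 3.412 -0.797 0.882
vertex 3.07 -3.003 1.256
vertex 3.184 -2.745 0.318
endloop
endfacet
facet normal 0.987 -0.139 0.083
outer loop
vertex 3.297 -1.056 1.82
vertex 3.07 -3.003 1.256
vertex 3.412 -0.797 0.882
endloop
endfacet
facet normal -0.198 0.964 -0.175
outer loop
vertex 3.345 0.265 -3.475
vertex 2.531 0.101 -3.457
vertex 2.929 0.31 -2.758
endloop
endfacet
facet normal 0.413 0.892 0.183
outer loop
vertex 3.345 0.265 -3.475
vertex 2.929 0.31 -2.758
vertex 3.684 -0.035 -2.779
endloop
endfacet
facet normal 0.850 0.484 -0.205
outer loop
vertex 3.345 0.265 -3.475
vertex 3.684 -0.035 -2.779
vertex 3.753 -0.458 -3.491
endloop
endfacet
facet normal 0.509 0.305 -0.805
outer loop
vertex 3.345 0.265 -3.475
vertex 3.753 -0.458 -3.491
vertex 3.041 -0.374 -3.91
endloop
endfacet
facet normal -0.139 0.602 -0.787
outer loop
vertex 3.345 0.265 -3.475
vertex 3.041 -0.374 -3.91
vertex 2.531 0.101 -3.457
endloop
endfacet
facet normal 0.272 0.546 0.793
outer loop
vertex 3.684 -0.035 -2.779
vertex 2.929 0.31 -2.758
vertex 3.079 -0.386 -2.33
endloop
endfacet
facet normal -0.718 0.663 0.211
outer loop
vertex 2.929 0.31 -2.758
vertex 2.531 0.101 -3.457
vertex 2.367 -0.302 -2.749
endloop
endfacet
facet normal -0.622 0.075 -0.779
outer loop
vertex 2.531 0.101 -3.457
vertex 3.041 -0.374 -3.91
vertex 2.436 -0.725 -3.461
endloop
endfacet
facet normal 0.428 -0.405 -0.808
outer loop
vertex 3.041 -0.374 -3.91
vertex 3.753 -0.458 -3.491
vertex 3.191 -1.07 -3.482
endloop
endfacet
facet normal 0.980 -0.114 0.162
outer loop
vertex 3.753 -0.458 -3.491
vertex 3.684 -0.035 -2.779
vertex 3.589 -0.861 -2.783
endloop
endfacet
facet normal -0.509 -0.305 0.805
outer loop
vertex 2.775 -1.025 -2.765
vertex 3.079 -0.386 -2.33
vertex 2.367 -0.302 -2.749
endloop
endfacet
facet normal -0.850 -0.484 0.205
outer loop
vertex 2.775 -1.025 -2.765
vertex 2.367 -0.302 -2.749
vertex 2.436 -0.725 -3.461
endloop
endfacet
facet normal -0.413 -0.892 -0.183
outer loop
vertex 2.775 -1.025 -2.765
vertex 2.436 -0.725 -3.461
vertex 3.191 -1.07 -3.482
endloop
endfacet
facet normal 0.198 -0.964 0.175
outer loop
vertex 2.775 -1.025 -2.765
vertex 3.191 -1.07 -3.482
vertex 3.589 -0.861 -2.783
endloop
endfacet
facet normal 0.139 -0.602 0.787
outer loop
vertex 2.775 -1.025 -2.765
vertex 3.589 -0.861 -2.783
vertex 3.079 -0.386 -2.33
endloop
endfacet
facet normal -0.428 0.405 0.808
outer loop
vertex 2.367 -0.302 -2.749
vertex 3.079 -0.386 -2.33
vertex 2.929 0.31 -2.758
endloop
endfacet
facet normal -0.980 0.114 -0.162
outer loop
vertex 2.436 -0.725 -3.461
vertex 2.367 -0.302 -2.749
vertex 2.531 0.101 -3.457
endloop
endfacet
facet normal -0.272 -0.546 -0.793
outer loop
vertex 3.191 -1.07 -3.482
vertex 2.436 -0.725 -3.461
vertex 3.041 -0.374 -3.91
endloop
endfacet
facet normal 0.718 -0.663 -0.211
outer loop
vertex 3.589 -0.861 -2.783
vertex 3.191 -1.07 -3.482
vertex 3.753 -0.458 -3.491
endloop
endfacet
facet normal 0.622 -0.075 0.779
outer loop
vertex 3.079 -0.386 -2.33
vertex 3.589 -0.861 -2.783
vertex 3.684 -0.035 -2.779
endloop
endfacet
facet normal -0.347 -0.706 -0.618
outer loop
vertex -0.641 -2.695 0.934
vertex -1.133 -2.036 0.458
vertex -0.244 -2.246 0.198
endloop
endfacet
facet normal 0.907 -0.165 0.388
outer loop
vertex -0.641 -2.695 0.934
vertex -0.244 -2.246 0.198
vertex -0.547 -0.844 1.502
endloop
endfacet
facet normal -0.347 -0.706 -0.617
outer loop
vertex -0.244 -2.246 0.198
vertex -1.133 -2.036 0.458
vertex -0.736 -1.587 -0.279
endloop
endfacet
facet normal 0.855 0.440 -0.274
outer loop
vertex -0.244 -2.246 0.198
vertex -0.736 -1.587 -0.279
vertex -0.547 -0.844 1.502
endloop
endfacet
facet normal -0.347 -0.706 -0.617
outer loop
vertex -0.736 -1.587 -0.279
vertex -1.133 -2.036 0.458
vertex -1.625 -1.378 -0.018
endloop
endfacet
facet normal 0.100 0.914 -0.392
outer loop
vertex -0.736 -1.587 -0.279
vertex -1.625 -1.378 -0.018
vertex -0.547 -0.844 1.502
endloop
endfacet
facet normal -0.347 -0.706 -0.617
outer loop
vertex -1.625 -1.378 -0.018
vertex -1.133 -2.036 0.458
vertex -2.022 -1.827 0.719
endloop
endfacet
facet normal -0.603 0.783 0.152
outer loop
vertex -1.625 -1.378 -0.018
vertex -2.022 -1.827 0.719
vertex -0.547 -0.844 1.502
endloop
endfacet
facet normal -0.347 -0.705 -0.618
outer loop
vertex -2.022 -1.827 0.719
vertex -1.133 -2.036 0.458
vertex -1.53 -2.486 1.195
endloop
endfacet
facet normal -0.551 0.177 0.815
outer loop
vertex -2.022 -1.827 0.719
vertex -1.53 -2.486 1.195
vertex -0.547 -0.844 1.502
endloop
endfacet
facet normal -0.347 -0.705 -0.618
outer loop
vertex -1.53 -2.486 1.195
vertex -1.133 -2.036 0.458
vertex -0.641 -2.695 0.934
endloop
endfacet
facet normal 0.204 -0.297 0.933
outer loop
vertex -1.53 -2.486 1.195
vertex -0.641 -2.695 0.934
vertex -0.547 -0.844 1.502
endloop
endfacet

endsolid


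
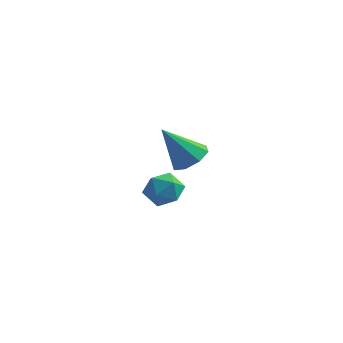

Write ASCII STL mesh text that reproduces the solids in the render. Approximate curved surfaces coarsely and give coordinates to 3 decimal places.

solid 
facet normal 0.097 -0.001 0.995
outer loop
vertex -3.326 2.545 -2.634
vertex -3.743 1.696 -2.594
vertex -2.803 1.758 -2.686
endloop
endfacet
facet normal 0.625 0.370 0.688
outer loop
vertex -3.326 2.545 -2.634
vertex -2.803 1.758 -2.686
vertex -2.612 2.49 -3.253
endloop
endfacet
facet normal 0.331 0.894 0.303
outer loop
vertex -3.326 2.545 -2.634
vertex -2.612 2.49 -3.253
vertex -3.433 2.882 -3.512
endloop
endfacet
facet normal -0.378 0.848 0.372
outer loop
vertex -3.326 2.545 -2.634
vertex -3.433 2.882 -3.512
vertex -4.133 2.392 -3.105
endloop
endfacet
facet normal -0.523 0.294 0.800
outer loop
vertex -3.326 2.545 -2.634
vertex -4.133 2.392 -3.105
vertex -3.743 1.696 -2.594
endloop
endfacet
facet normal 0.968 -0.066 0.241
outer loop
vertex -2.612 2.49 -3.253
vertex -2.803 1.758 -2.686
vertex -2.587 1.608 -3.595
endloop
endfacet
facet normal 0.116 -0.666 0.737
outer loop
vertex -2.803 1.758 -2.686
vertex -3.743 1.696 -2.594
vertex -3.287 1.118 -3.188
endloop
endfacet
facet normal -0.887 -0.188 0.421
outer loop
vertex -3.743 1.696 -2.594
vertex -4.133 2.392 -3.105
vertex -4.108 1.51 -3.447
endloop
endfacet
facet normal -0.653 0.707 -0.272
outer loop
vertex -4.133 2.392 -3.105
vertex -3.433 2.882 -3.512
vertex -3.917 2.242 -4.014
endloop
endfacet
facet normal 0.494 0.782 -0.382
outer loop
vertex -3.433 2.882 -3.512
vertex -2.612 2.49 -3.253
vertex -2.977 2.304 -4.106
endloop
endfacet
facet normal 0.378 -0.848 -0.372
outer loop
vertex -3.394 1.455 -4.066
vertex -2.587 1.608 -3.595
vertex -3.287 1.118 -3.188
endloop
endfacet
facet normal -0.331 -0.894 -0.303
outer loop
vertex -3.394 1.455 -4.066
vertex -3.287 1.118 -3.188
vertex -4.108 1.51 -3.447
endloop
endfacet
facet normal -0.625 -0.370 -0.688
outer loop
vertex -3.394 1.455 -4.066
vertex -4.108 1.51 -3.447
vertex -3.917 2.242 -4.014
endloop
endfacet
facet normal -0.097 0.001 -0.995
outer loop
vertex -3.394 1.455 -4.066
vertex -3.917 2.242 -4.014
vertex -2.977 2.304 -4.106
endloop
endfacet
facet normal 0.523 -0.294 -0.800
outer loop
vertex -3.394 1.455 -4.066
vertex -2.977 2.304 -4.106
vertex -2.587 1.608 -3.595
endloop
endfacet
facet normal 0.653 -0.707 0.272
outer loop
vertex -3.287 1.118 -3.188
vertex -2.587 1.608 -3.595
vertex -2.803 1.758 -2.686
endloop
endfacet
facet normal -0.494 -0.782 0.382
outer loop
vertex -4.108 1.51 -3.447
vertex -3.287 1.118 -3.188
vertex -3.743 1.696 -2.594
endloop
endfacet
facet normal -0.968 0.066 -0.241
outer loop
vertex -3.917 2.242 -4.014
vertex -4.108 1.51 -3.447
vertex -4.133 2.392 -3.105
endloop
endfacet
facet normal -0.116 0.666 -0.737
outer loop
vertex -2.977 2.304 -4.106
vertex -3.917 2.242 -4.014
vertex -3.433 2.882 -3.512
endloop
endfacet
facet normal 0.887 0.188 -0.421
outer loop
vertex -2.587 1.608 -3.595
vertex -2.977 2.304 -4.106
vertex -2.612 2.49 -3.253
endloop
endfacet
facet normal 0.518 0.240 -0.821
outer loop
vertex -0.246 -0.92 1.372
vertex -0.637 -1.553 0.94
vertex -0.801 -0.72 1.08
endloop
endfacet
facet normal -0.068 0.758 0.648
outer loop
vertex -0.246 -0.92 1.372
vertex -0.801 -0.72 1.08
vertex -1.623 -2.007 2.5
endloop
endfacet
facet normal 0.519 0.240 -0.820
outer loop
vertex -0.801 -0.72 1.08
vertex -0.637 -1.553 0.94
vertex -1.259 -1.008 0.706
endloop
endfacet
facet normal -0.657 0.707 0.260
outer loop
vertex -0.801 -0.72 1.08
vertex -1.259 -1.008 0.706
vertex -1.623 -2.007 2.5
endloop
endfacet
facet normal 0.519 0.239 -0.821
outer loop
vertex -1.259 -1.008 0.706
vertex -0.637 -1.553 0.94
vertex -1.354 -1.615 0.469
endloop
endfacet
facet normal -0.978 0.189 -0.093
outer loop
vertex -1.259 -1.008 0.706
vertex -1.354 -1.615 0.469
vertex -1.623 -2.007 2.5
endloop
endfacet
facet normal 0.519 0.239 -0.821
outer loop
vertex -1.354 -1.615 0.469
vertex -0.637 -1.553 0.94
vertex -1.028 -2.185 0.509
endloop
endfacet
facet normal -0.843 -0.497 -0.207
outer loop
vertex -1.354 -1.615 0.469
vertex -1.028 -2.185 0.509
vertex -1.623 -2.007 2.5
endloop
endfacet
facet normal 0.518 0.239 -0.821
outer loop
vertex -1.028 -2.185 0.509
vertex -0.637 -1.553 0.94
vertex -0.473 -2.385 0.801
endloop
endfacet
facet normal -0.332 -0.943 -0.015
outer loop
vertex -1.028 -2.185 0.509
vertex -0.473 -2.385 0.801
vertex -1.623 -2.007 2.5
endloop
endfacet
facet normal 0.520 0.239 -0.820
outer loop
vertex -0.473 -2.385 0.801
vertex -0.637 -1.553 0.94
vertex -0.015 -2.098 1.175
endloop
endfacet
facet normal 0.256 -0.892 0.372
outer loop
vertex -0.473 -2.385 0.801
vertex -0.015 -2.098 1.175
vertex -1.623 -2.007 2.5
endloop
endfacet
facet normal 0.519 0.239 -0.820
outer loop
vertex -0.015 -2.098 1.175
vertex -0.637 -1.553 0.94
vertex 0.08 -1.491 1.412
endloop
endfacet
facet normal 0.577 -0.374 0.726
outer loop
vertex -0.015 -2.098 1.175
vertex 0.08 -1.491 1.412
vertex -1.623 -2.007 2.5
endloop
endfacet
facet normal 0.519 0.239 -0.820
outer loop
vertex 0.08 -1.491 1.412
vertex -0.637 -1.553 0.94
vertex -0.246 -0.92 1.372
endloop
endfacet
facet normal 0.443 0.312 0.841
outer loop
vertex 0.08 -1.491 1.412
vertex -0.246 -0.92 1.372
vertex -1.623 -2.007 2.5
endloop
endfacet

endsolid


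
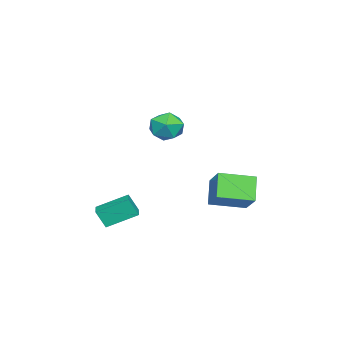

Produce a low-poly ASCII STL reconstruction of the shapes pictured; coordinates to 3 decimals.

solid 
facet normal -0.525 0.850 0.040
outer loop
vertex -0.184 0.503 2.352
vertex -0.533 0.247 3.217
vertex 0.287 0.756 3.158
endloop
endfacet
facet normal 0.075 0.938 -0.338
outer loop
vertex -0.184 0.503 2.352
vertex 0.287 0.756 3.158
vertex 0.781 0.439 2.389
endloop
endfacet
facet normal 0.065 0.473 -0.879
outer loop
vertex -0.184 0.503 2.352
vertex 0.781 0.439 2.389
vertex 0.265 -0.265 1.972
endloop
endfacet
facet normal -0.541 0.097 -0.835
outer loop
vertex -0.184 0.503 2.352
vertex 0.265 -0.265 1.972
vertex -0.547 -0.384 2.484
endloop
endfacet
facet normal -0.905 0.331 -0.267
outer loop
vertex -0.184 0.503 2.352
vertex -0.547 -0.384 2.484
vertex -0.533 0.247 3.217
endloop
endfacet
facet normal 0.627 0.774 0.084
outer loop
vertex 0.781 0.439 2.389
vertex 0.287 0.756 3.158
vertex 1.027 0.144 3.276
endloop
endfacet
facet normal -0.343 0.632 0.695
outer loop
vertex 0.287 0.756 3.158
vertex -0.533 0.247 3.217
vertex 0.215 0.025 3.788
endloop
endfacet
facet normal -0.958 -0.207 0.197
outer loop
vertex -0.533 0.247 3.217
vertex -0.547 -0.384 2.484
vertex -0.301 -0.679 3.371
endloop
endfacet
facet normal -0.369 -0.586 -0.722
outer loop
vertex -0.547 -0.384 2.484
vertex 0.265 -0.265 1.972
vertex 0.193 -0.996 2.602
endloop
endfacet
facet normal 0.611 0.021 -0.792
outer loop
vertex 0.265 -0.265 1.972
vertex 0.781 0.439 2.389
vertex 1.013 -0.487 2.543
endloop
endfacet
facet normal 0.541 -0.097 0.835
outer loop
vertex 0.664 -0.743 3.408
vertex 1.027 0.144 3.276
vertex 0.215 0.025 3.788
endloop
endfacet
facet normal -0.065 -0.473 0.879
outer loop
vertex 0.664 -0.743 3.408
vertex 0.215 0.025 3.788
vertex -0.301 -0.679 3.371
endloop
endfacet
facet normal -0.075 -0.938 0.338
outer loop
vertex 0.664 -0.743 3.408
vertex -0.301 -0.679 3.371
vertex 0.193 -0.996 2.602
endloop
endfacet
facet normal 0.525 -0.850 -0.040
outer loop
vertex 0.664 -0.743 3.408
vertex 0.193 -0.996 2.602
vertex 1.013 -0.487 2.543
endloop
endfacet
facet normal 0.905 -0.331 0.267
outer loop
vertex 0.664 -0.743 3.408
vertex 1.013 -0.487 2.543
vertex 1.027 0.144 3.276
endloop
endfacet
facet normal 0.369 0.586 0.722
outer loop
vertex 0.215 0.025 3.788
vertex 1.027 0.144 3.276
vertex 0.287 0.756 3.158
endloop
endfacet
facet normal -0.611 -0.021 0.792
outer loop
vertex -0.301 -0.679 3.371
vertex 0.215 0.025 3.788
vertex -0.533 0.247 3.217
endloop
endfacet
facet normal -0.627 -0.774 -0.084
outer loop
vertex 0.193 -0.996 2.602
vertex -0.301 -0.679 3.371
vertex -0.547 -0.384 2.484
endloop
endfacet
facet normal 0.343 -0.632 -0.695
outer loop
vertex 1.013 -0.487 2.543
vertex 0.193 -0.996 2.602
vertex 0.265 -0.265 1.972
endloop
endfacet
facet normal 0.958 0.207 -0.197
outer loop
vertex 1.027 0.144 3.276
vertex 1.013 -0.487 2.543
vertex 0.781 0.439 2.389
endloop
endfacet
facet normal -0.923 -0.374 -0.085
outer loop
vertex -0.551 -4.097 -3.251
vertex -1.213 -2.642 -2.466
vertex -0.657 -3.61 -4.243
endloop
endfacet
facet normal 0.371 -0.817 -0.441
outer loop
vertex 0.313 -3.218 -4.154
vertex -0.551 -4.097 -3.251
vertex -0.657 -3.61 -4.243
endloop
endfacet
facet normal -0.923 -0.375 -0.085
outer loop
vertex -0.657 -3.61 -4.243
vertex -1.213 -2.642 -2.466
vertex -1.319 -2.156 -3.458
endloop
endfacet
facet normal -0.095 0.439 -0.893
outer loop
vertex -1.319 -2.156 -3.458
vertex 0.313 -3.218 -4.154
vertex -0.657 -3.61 -4.243
endloop
endfacet
facet normal 0.095 -0.439 0.894
outer loop
vertex -0.551 -4.097 -3.251
vertex -0.243 -2.25 -2.377
vertex -1.213 -2.642 -2.466
endloop
endfacet
facet normal 0.372 -0.817 -0.440
outer loop
vertex 0.419 -3.704 -3.162
vertex -0.551 -4.097 -3.251
vertex 0.313 -3.218 -4.154
endloop
endfacet
facet normal 0.096 -0.439 0.893
outer loop
vertex 0.419 -3.704 -3.162
vertex -0.243 -2.25 -2.377
vertex -0.551 -4.097 -3.251
endloop
endfacet
facet normal -0.371 0.818 0.440
outer loop
vertex -1.213 -2.642 -2.466
vertex -0.243 -2.25 -2.377
vertex -1.319 -2.156 -3.458
endloop
endfacet
facet normal -0.096 0.439 -0.894
outer loop
vertex -0.349 -1.763 -3.369
vertex 0.313 -3.218 -4.154
vertex -1.319 -2.156 -3.458
endloop
endfacet
facet normal -0.371 0.817 0.441
outer loop
vertex -1.319 -2.156 -3.458
vertex -0.243 -2.25 -2.377
vertex -0.349 -1.763 -3.369
endloop
endfacet
facet normal 0.923 0.374 0.085
outer loop
vertex -0.349 -1.763 -3.369
vertex 0.419 -3.704 -3.162
vertex 0.313 -3.218 -4.154
endloop
endfacet
facet normal 0.923 0.374 0.085
outer loop
vertex -0.243 -2.25 -2.377
vertex 0.419 -3.704 -3.162
vertex -0.349 -1.763 -3.369
endloop
endfacet
facet normal -0.612 -0.161 0.774
outer loop
vertex -1.292 1.931 -0.419
vertex -2.178 3.572 -0.779
vertex -2.351 1.138 -1.422
endloop
endfacet
facet normal 0.467 -0.864 0.190
outer loop
vertex -1.402 1.388 -2.621
vertex -1.292 1.931 -0.419
vertex -2.351 1.138 -1.422
endloop
endfacet
facet normal -0.612 -0.161 0.774
outer loop
vertex -2.351 1.138 -1.422
vertex -2.178 3.572 -0.779
vertex -3.238 2.78 -1.782
endloop
endfacet
facet normal -0.638 -0.477 -0.604
outer loop
vertex -3.238 2.78 -1.782
vertex -1.402 1.388 -2.621
vertex -2.351 1.138 -1.422
endloop
endfacet
facet normal 0.638 0.477 0.604
outer loop
vertex -1.292 1.931 -0.419
vertex -1.229 3.822 -1.978
vertex -2.178 3.572 -0.779
endloop
endfacet
facet normal 0.466 -0.864 0.190
outer loop
vertex -0.342 2.18 -1.618
vertex -1.292 1.931 -0.419
vertex -1.402 1.388 -2.621
endloop
endfacet
facet normal 0.638 0.477 0.605
outer loop
vertex -0.342 2.18 -1.618
vertex -1.229 3.822 -1.978
vertex -1.292 1.931 -0.419
endloop
endfacet
facet normal -0.467 0.864 -0.189
outer loop
vertex -2.178 3.572 -0.779
vertex -1.229 3.822 -1.978
vertex -3.238 2.78 -1.782
endloop
endfacet
facet normal -0.638 -0.477 -0.605
outer loop
vertex -2.288 3.029 -2.981
vertex -1.402 1.388 -2.621
vertex -3.238 2.78 -1.782
endloop
endfacet
facet normal -0.467 0.864 -0.190
outer loop
vertex -3.238 2.78 -1.782
vertex -1.229 3.822 -1.978
vertex -2.288 3.029 -2.981
endloop
endfacet
facet normal 0.612 0.161 -0.774
outer loop
vertex -2.288 3.029 -2.981
vertex -0.342 2.18 -1.618
vertex -1.402 1.388 -2.621
endloop
endfacet
facet normal 0.612 0.161 -0.774
outer loop
vertex -1.229 3.822 -1.978
vertex -0.342 2.18 -1.618
vertex -2.288 3.029 -2.981
endloop
endfacet

endsolid


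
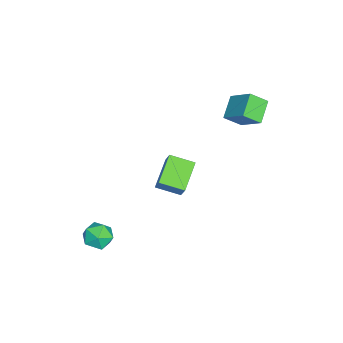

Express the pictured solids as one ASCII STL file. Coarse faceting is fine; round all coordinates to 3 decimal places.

solid 
facet normal -0.887 0.127 0.443
outer loop
vertex 2.199 -0.087 2.915
vertex 2.184 1.222 2.511
vertex 1.665 -0.397 1.934
endloop
endfacet
facet normal 0.011 -0.955 0.296
outer loop
vertex 3.236 -0.622 1.149
vertex 2.199 -0.087 2.915
vertex 1.665 -0.397 1.934
endloop
endfacet
facet normal -0.888 0.127 0.443
outer loop
vertex 1.665 -0.397 1.934
vertex 2.184 1.222 2.511
vertex 1.65 0.912 1.529
endloop
endfacet
facet normal -0.461 -0.267 -0.846
outer loop
vertex 1.65 0.912 1.529
vertex 3.236 -0.622 1.149
vertex 1.665 -0.397 1.934
endloop
endfacet
facet normal 0.461 0.267 0.846
outer loop
vertex 2.199 -0.087 2.915
vertex 3.755 0.997 1.726
vertex 2.184 1.222 2.511
endloop
endfacet
facet normal 0.011 -0.955 0.296
outer loop
vertex 3.77 -0.312 2.131
vertex 2.199 -0.087 2.915
vertex 3.236 -0.622 1.149
endloop
endfacet
facet normal 0.461 0.267 0.846
outer loop
vertex 3.77 -0.312 2.131
vertex 3.755 0.997 1.726
vertex 2.199 -0.087 2.915
endloop
endfacet
facet normal -0.011 0.955 -0.296
outer loop
vertex 2.184 1.222 2.511
vertex 3.755 0.997 1.726
vertex 1.65 0.912 1.529
endloop
endfacet
facet normal -0.461 -0.267 -0.847
outer loop
vertex 3.221 0.687 0.745
vertex 3.236 -0.622 1.149
vertex 1.65 0.912 1.529
endloop
endfacet
facet normal -0.011 0.955 -0.296
outer loop
vertex 1.65 0.912 1.529
vertex 3.755 0.997 1.726
vertex 3.221 0.687 0.745
endloop
endfacet
facet normal 0.888 -0.126 -0.443
outer loop
vertex 3.221 0.687 0.745
vertex 3.77 -0.312 2.131
vertex 3.236 -0.622 1.149
endloop
endfacet
facet normal 0.887 -0.127 -0.443
outer loop
vertex 3.755 0.997 1.726
vertex 3.77 -0.312 2.131
vertex 3.221 0.687 0.745
endloop
endfacet
facet normal -0.345 0.782 0.518
outer loop
vertex 2.977 -2.992 -3.04
vertex 3.487 -3.242 -2.323
vertex 3.83 -2.674 -2.952
endloop
endfacet
facet normal -0.327 0.928 -0.180
outer loop
vertex 2.977 -2.992 -3.04
vertex 3.83 -2.674 -2.952
vertex 3.523 -2.941 -3.771
endloop
endfacet
facet normal -0.732 0.445 -0.516
outer loop
vertex 2.977 -2.992 -3.04
vertex 3.523 -2.941 -3.771
vertex 2.991 -3.675 -3.649
endloop
endfacet
facet normal -1.000 0.001 -0.024
outer loop
vertex 2.977 -2.992 -3.04
vertex 2.991 -3.675 -3.649
vertex 2.969 -3.861 -2.753
endloop
endfacet
facet normal -0.761 0.210 0.614
outer loop
vertex 2.977 -2.992 -3.04
vertex 2.969 -3.861 -2.753
vertex 3.487 -3.242 -2.323
endloop
endfacet
facet normal 0.344 0.847 -0.405
outer loop
vertex 3.523 -2.941 -3.771
vertex 3.83 -2.674 -2.952
vertex 4.371 -3.159 -3.507
endloop
endfacet
facet normal 0.315 0.612 0.725
outer loop
vertex 3.83 -2.674 -2.952
vertex 3.487 -3.242 -2.323
vertex 4.349 -3.345 -2.611
endloop
endfacet
facet normal -0.355 -0.315 0.880
outer loop
vertex 3.487 -3.242 -2.323
vertex 2.969 -3.861 -2.753
vertex 3.817 -4.079 -2.489
endloop
endfacet
facet normal -0.742 -0.652 -0.154
outer loop
vertex 2.969 -3.861 -2.753
vertex 2.991 -3.675 -3.649
vertex 3.51 -4.346 -3.308
endloop
endfacet
facet normal -0.309 0.066 -0.949
outer loop
vertex 2.991 -3.675 -3.649
vertex 3.523 -2.941 -3.771
vertex 3.853 -3.778 -3.937
endloop
endfacet
facet normal 1.000 -0.001 0.024
outer loop
vertex 4.363 -4.028 -3.22
vertex 4.371 -3.159 -3.507
vertex 4.349 -3.345 -2.611
endloop
endfacet
facet normal 0.732 -0.445 0.516
outer loop
vertex 4.363 -4.028 -3.22
vertex 4.349 -3.345 -2.611
vertex 3.817 -4.079 -2.489
endloop
endfacet
facet normal 0.327 -0.928 0.180
outer loop
vertex 4.363 -4.028 -3.22
vertex 3.817 -4.079 -2.489
vertex 3.51 -4.346 -3.308
endloop
endfacet
facet normal 0.345 -0.782 -0.518
outer loop
vertex 4.363 -4.028 -3.22
vertex 3.51 -4.346 -3.308
vertex 3.853 -3.778 -3.937
endloop
endfacet
facet normal 0.761 -0.210 -0.614
outer loop
vertex 4.363 -4.028 -3.22
vertex 3.853 -3.778 -3.937
vertex 4.371 -3.159 -3.507
endloop
endfacet
facet normal 0.742 0.652 0.154
outer loop
vertex 4.349 -3.345 -2.611
vertex 4.371 -3.159 -3.507
vertex 3.83 -2.674 -2.952
endloop
endfacet
facet normal 0.309 -0.066 0.949
outer loop
vertex 3.817 -4.079 -2.489
vertex 4.349 -3.345 -2.611
vertex 3.487 -3.242 -2.323
endloop
endfacet
facet normal -0.344 -0.847 0.405
outer loop
vertex 3.51 -4.346 -3.308
vertex 3.817 -4.079 -2.489
vertex 2.969 -3.861 -2.753
endloop
endfacet
facet normal -0.315 -0.612 -0.725
outer loop
vertex 3.853 -3.778 -3.937
vertex 3.51 -4.346 -3.308
vertex 2.991 -3.675 -3.649
endloop
endfacet
facet normal 0.355 0.315 -0.880
outer loop
vertex 4.371 -3.159 -3.507
vertex 3.853 -3.778 -3.937
vertex 3.523 -2.941 -3.771
endloop
endfacet
facet normal -0.437 -0.649 -0.622
outer loop
vertex -2.698 1.798 1.711
vertex -3.95 1.957 2.424
vertex -2.999 2.701 0.98
endloop
endfacet
facet normal 0.864 -0.110 -0.492
outer loop
vertex -2.23 3.843 2.076
vertex -2.698 1.798 1.711
vertex -2.999 2.701 0.98
endloop
endfacet
facet normal -0.437 -0.649 -0.622
outer loop
vertex -2.999 2.701 0.98
vertex -3.95 1.957 2.424
vertex -4.251 2.86 1.694
endloop
endfacet
facet normal -0.251 0.753 -0.608
outer loop
vertex -4.251 2.86 1.694
vertex -2.23 3.843 2.076
vertex -2.999 2.701 0.98
endloop
endfacet
facet normal 0.251 -0.753 0.608
outer loop
vertex -2.698 1.798 1.711
vertex -3.181 3.099 3.52
vertex -3.95 1.957 2.424
endloop
endfacet
facet normal 0.864 -0.110 -0.492
outer loop
vertex -1.929 2.94 2.806
vertex -2.698 1.798 1.711
vertex -2.23 3.843 2.076
endloop
endfacet
facet normal 0.251 -0.753 0.608
outer loop
vertex -1.929 2.94 2.806
vertex -3.181 3.099 3.52
vertex -2.698 1.798 1.711
endloop
endfacet
facet normal -0.864 0.110 0.492
outer loop
vertex -3.95 1.957 2.424
vertex -3.181 3.099 3.52
vertex -4.251 2.86 1.694
endloop
endfacet
facet normal -0.251 0.753 -0.609
outer loop
vertex -3.482 4.002 2.789
vertex -2.23 3.843 2.076
vertex -4.251 2.86 1.694
endloop
endfacet
facet normal -0.864 0.110 0.492
outer loop
vertex -4.251 2.86 1.694
vertex -3.181 3.099 3.52
vertex -3.482 4.002 2.789
endloop
endfacet
facet normal 0.437 0.649 0.623
outer loop
vertex -3.482 4.002 2.789
vertex -1.929 2.94 2.806
vertex -2.23 3.843 2.076
endloop
endfacet
facet normal 0.437 0.649 0.622
outer loop
vertex -3.181 3.099 3.52
vertex -1.929 2.94 2.806
vertex -3.482 4.002 2.789
endloop
endfacet

endsolid


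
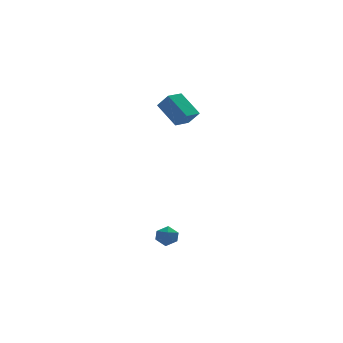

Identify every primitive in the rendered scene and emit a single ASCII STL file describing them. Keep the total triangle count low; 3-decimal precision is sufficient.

solid 
facet normal -0.996 -0.093 0.010
outer loop
vertex -4.151 -1.548 -3.752
vertex -4.093 -2.155 -3.589
vertex -4.13 -1.711 -3.143
endloop
endfacet
facet normal -0.801 0.571 0.181
outer loop
vertex -4.151 -1.548 -3.752
vertex -4.13 -1.711 -3.143
vertex -3.814 -1.204 -3.346
endloop
endfacet
facet normal -0.417 0.834 -0.361
outer loop
vertex -4.151 -1.548 -3.752
vertex -3.814 -1.204 -3.346
vertex -3.581 -1.335 -3.918
endloop
endfacet
facet normal -0.376 0.331 -0.865
outer loop
vertex -4.151 -1.548 -3.752
vertex -3.581 -1.335 -3.918
vertex -3.754 -1.923 -4.068
endloop
endfacet
facet normal -0.733 -0.241 -0.636
outer loop
vertex -4.151 -1.548 -3.752
vertex -3.754 -1.923 -4.068
vertex -4.093 -2.155 -3.589
endloop
endfacet
facet normal -0.377 0.537 0.754
outer loop
vertex -3.814 -1.204 -3.346
vertex -4.13 -1.711 -3.143
vertex -3.546 -1.597 -2.932
endloop
endfacet
facet normal -0.693 -0.539 0.479
outer loop
vertex -4.13 -1.711 -3.143
vertex -4.093 -2.155 -3.589
vertex -3.719 -2.185 -3.082
endloop
endfacet
facet normal -0.267 -0.779 -0.567
outer loop
vertex -4.093 -2.155 -3.589
vertex -3.754 -1.923 -4.068
vertex -3.486 -2.316 -3.654
endloop
endfacet
facet normal 0.310 0.148 -0.939
outer loop
vertex -3.754 -1.923 -4.068
vertex -3.581 -1.335 -3.918
vertex -3.17 -1.809 -3.857
endloop
endfacet
facet normal 0.242 0.963 -0.122
outer loop
vertex -3.581 -1.335 -3.918
vertex -3.814 -1.204 -3.346
vertex -3.207 -1.365 -3.411
endloop
endfacet
facet normal 0.376 -0.331 0.865
outer loop
vertex -3.149 -1.972 -3.248
vertex -3.546 -1.597 -2.932
vertex -3.719 -2.185 -3.082
endloop
endfacet
facet normal 0.417 -0.834 0.361
outer loop
vertex -3.149 -1.972 -3.248
vertex -3.719 -2.185 -3.082
vertex -3.486 -2.316 -3.654
endloop
endfacet
facet normal 0.801 -0.571 -0.181
outer loop
vertex -3.149 -1.972 -3.248
vertex -3.486 -2.316 -3.654
vertex -3.17 -1.809 -3.857
endloop
endfacet
facet normal 0.996 0.093 -0.010
outer loop
vertex -3.149 -1.972 -3.248
vertex -3.17 -1.809 -3.857
vertex -3.207 -1.365 -3.411
endloop
endfacet
facet normal 0.733 0.241 0.636
outer loop
vertex -3.149 -1.972 -3.248
vertex -3.207 -1.365 -3.411
vertex -3.546 -1.597 -2.932
endloop
endfacet
facet normal -0.310 -0.148 0.939
outer loop
vertex -3.719 -2.185 -3.082
vertex -3.546 -1.597 -2.932
vertex -4.13 -1.711 -3.143
endloop
endfacet
facet normal -0.242 -0.963 0.122
outer loop
vertex -3.486 -2.316 -3.654
vertex -3.719 -2.185 -3.082
vertex -4.093 -2.155 -3.589
endloop
endfacet
facet normal 0.377 -0.537 -0.754
outer loop
vertex -3.17 -1.809 -3.857
vertex -3.486 -2.316 -3.654
vertex -3.754 -1.923 -4.068
endloop
endfacet
facet normal 0.693 0.539 -0.479
outer loop
vertex -3.207 -1.365 -3.411
vertex -3.17 -1.809 -3.857
vertex -3.581 -1.335 -3.918
endloop
endfacet
facet normal 0.267 0.779 0.567
outer loop
vertex -3.546 -1.597 -2.932
vertex -3.207 -1.365 -3.411
vertex -3.814 -1.204 -3.346
endloop
endfacet
facet normal -0.404 0.646 0.647
outer loop
vertex -2.474 2.785 3.928
vertex -1.665 3.383 3.836
vertex -2.907 3.257 3.186
endloop
endfacet
facet normal -0.801 -0.592 0.090
outer loop
vertex -2.255 2.217 2.144
vertex -2.474 2.785 3.928
vertex -2.907 3.257 3.186
endloop
endfacet
facet normal -0.404 0.646 0.647
outer loop
vertex -2.907 3.257 3.186
vertex -1.665 3.383 3.836
vertex -2.098 3.855 3.094
endloop
endfacet
facet normal -0.442 0.481 -0.757
outer loop
vertex -2.098 3.855 3.094
vertex -2.255 2.217 2.144
vertex -2.907 3.257 3.186
endloop
endfacet
facet normal 0.442 -0.481 0.757
outer loop
vertex -2.474 2.785 3.928
vertex -1.013 2.343 2.794
vertex -1.665 3.383 3.836
endloop
endfacet
facet normal -0.801 -0.592 0.090
outer loop
vertex -1.822 1.745 2.886
vertex -2.474 2.785 3.928
vertex -2.255 2.217 2.144
endloop
endfacet
facet normal 0.442 -0.481 0.757
outer loop
vertex -1.822 1.745 2.886
vertex -1.013 2.343 2.794
vertex -2.474 2.785 3.928
endloop
endfacet
facet normal 0.801 0.592 -0.090
outer loop
vertex -1.665 3.383 3.836
vertex -1.013 2.343 2.794
vertex -2.098 3.855 3.094
endloop
endfacet
facet normal -0.442 0.481 -0.757
outer loop
vertex -1.446 2.815 2.052
vertex -2.255 2.217 2.144
vertex -2.098 3.855 3.094
endloop
endfacet
facet normal 0.801 0.592 -0.090
outer loop
vertex -2.098 3.855 3.094
vertex -1.013 2.343 2.794
vertex -1.446 2.815 2.052
endloop
endfacet
facet normal 0.404 -0.646 -0.647
outer loop
vertex -1.446 2.815 2.052
vertex -1.822 1.745 2.886
vertex -2.255 2.217 2.144
endloop
endfacet
facet normal 0.404 -0.646 -0.647
outer loop
vertex -1.013 2.343 2.794
vertex -1.822 1.745 2.886
vertex -1.446 2.815 2.052
endloop
endfacet

endsolid


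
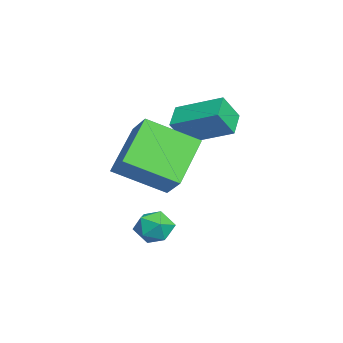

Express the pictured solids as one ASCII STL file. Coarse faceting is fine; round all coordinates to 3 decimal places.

solid 
facet normal -0.721 0.138 0.679
outer loop
vertex 1.982 2.077 -2.288
vertex 2.074 1.418 -2.056
vertex 2.443 1.947 -1.772
endloop
endfacet
facet normal -0.386 0.752 0.534
outer loop
vertex 1.982 2.077 -2.288
vertex 2.443 1.947 -1.772
vertex 2.609 2.398 -2.287
endloop
endfacet
facet normal -0.449 0.878 -0.165
outer loop
vertex 1.982 2.077 -2.288
vertex 2.609 2.398 -2.287
vertex 2.342 2.148 -2.889
endloop
endfacet
facet normal -0.823 0.342 -0.453
outer loop
vertex 1.982 2.077 -2.288
vertex 2.342 2.148 -2.889
vertex 2.012 1.543 -2.746
endloop
endfacet
facet normal -0.991 -0.114 0.068
outer loop
vertex 1.982 2.077 -2.288
vertex 2.012 1.543 -2.746
vertex 2.074 1.418 -2.056
endloop
endfacet
facet normal 0.308 0.664 0.681
outer loop
vertex 2.609 2.398 -2.287
vertex 2.443 1.947 -1.772
vertex 3.088 1.937 -2.054
endloop
endfacet
facet normal -0.235 -0.327 0.915
outer loop
vertex 2.443 1.947 -1.772
vertex 2.074 1.418 -2.056
vertex 2.758 1.332 -1.911
endloop
endfacet
facet normal -0.673 -0.736 -0.073
outer loop
vertex 2.074 1.418 -2.056
vertex 2.012 1.543 -2.746
vertex 2.491 1.082 -2.513
endloop
endfacet
facet normal -0.401 0.002 -0.916
outer loop
vertex 2.012 1.543 -2.746
vertex 2.342 2.148 -2.889
vertex 2.657 1.533 -3.028
endloop
endfacet
facet normal 0.205 0.868 -0.452
outer loop
vertex 2.342 2.148 -2.889
vertex 2.609 2.398 -2.287
vertex 3.026 2.062 -2.744
endloop
endfacet
facet normal 0.823 -0.342 0.453
outer loop
vertex 3.118 1.403 -2.512
vertex 3.088 1.937 -2.054
vertex 2.758 1.332 -1.911
endloop
endfacet
facet normal 0.449 -0.878 0.165
outer loop
vertex 3.118 1.403 -2.512
vertex 2.758 1.332 -1.911
vertex 2.491 1.082 -2.513
endloop
endfacet
facet normal 0.386 -0.752 -0.534
outer loop
vertex 3.118 1.403 -2.512
vertex 2.491 1.082 -2.513
vertex 2.657 1.533 -3.028
endloop
endfacet
facet normal 0.721 -0.138 -0.679
outer loop
vertex 3.118 1.403 -2.512
vertex 2.657 1.533 -3.028
vertex 3.026 2.062 -2.744
endloop
endfacet
facet normal 0.991 0.114 -0.068
outer loop
vertex 3.118 1.403 -2.512
vertex 3.026 2.062 -2.744
vertex 3.088 1.937 -2.054
endloop
endfacet
facet normal 0.401 -0.002 0.916
outer loop
vertex 2.758 1.332 -1.911
vertex 3.088 1.937 -2.054
vertex 2.443 1.947 -1.772
endloop
endfacet
facet normal -0.205 -0.868 0.452
outer loop
vertex 2.491 1.082 -2.513
vertex 2.758 1.332 -1.911
vertex 2.074 1.418 -2.056
endloop
endfacet
facet normal -0.308 -0.664 -0.681
outer loop
vertex 2.657 1.533 -3.028
vertex 2.491 1.082 -2.513
vertex 2.012 1.543 -2.746
endloop
endfacet
facet normal 0.235 0.327 -0.915
outer loop
vertex 3.026 2.062 -2.744
vertex 2.657 1.533 -3.028
vertex 2.342 2.148 -2.889
endloop
endfacet
facet normal 0.673 0.736 0.073
outer loop
vertex 3.088 1.937 -2.054
vertex 3.026 2.062 -2.744
vertex 2.609 2.398 -2.287
endloop
endfacet
facet normal -0.882 0.182 0.435
outer loop
vertex -0.639 2.389 1.555
vertex -0.012 3.891 2.197
vertex -0.976 2.917 0.651
endloop
endfacet
facet normal -0.359 -0.858 -0.367
outer loop
vertex -0.068 2.729 0.203
vertex -0.639 2.389 1.555
vertex -0.976 2.917 0.651
endloop
endfacet
facet normal -0.882 0.182 0.435
outer loop
vertex -0.976 2.917 0.651
vertex -0.012 3.891 2.197
vertex -0.349 4.419 1.293
endloop
endfacet
facet normal -0.306 0.479 -0.822
outer loop
vertex -0.349 4.419 1.293
vertex -0.068 2.729 0.203
vertex -0.976 2.917 0.651
endloop
endfacet
facet normal 0.306 -0.479 0.822
outer loop
vertex -0.639 2.389 1.555
vertex 0.896 3.703 1.749
vertex -0.012 3.891 2.197
endloop
endfacet
facet normal -0.359 -0.858 -0.367
outer loop
vertex 0.269 2.201 1.107
vertex -0.639 2.389 1.555
vertex -0.068 2.729 0.203
endloop
endfacet
facet normal 0.306 -0.479 0.822
outer loop
vertex 0.269 2.201 1.107
vertex 0.896 3.703 1.749
vertex -0.639 2.389 1.555
endloop
endfacet
facet normal 0.359 0.858 0.367
outer loop
vertex -0.012 3.891 2.197
vertex 0.896 3.703 1.749
vertex -0.349 4.419 1.293
endloop
endfacet
facet normal -0.306 0.479 -0.822
outer loop
vertex 0.559 4.231 0.845
vertex -0.068 2.729 0.203
vertex -0.349 4.419 1.293
endloop
endfacet
facet normal 0.359 0.858 0.367
outer loop
vertex -0.349 4.419 1.293
vertex 0.896 3.703 1.749
vertex 0.559 4.231 0.845
endloop
endfacet
facet normal 0.882 -0.182 -0.435
outer loop
vertex 0.559 4.231 0.845
vertex 0.269 2.201 1.107
vertex -0.068 2.729 0.203
endloop
endfacet
facet normal 0.882 -0.182 -0.435
outer loop
vertex 0.896 3.703 1.749
vertex 0.269 2.201 1.107
vertex 0.559 4.231 0.845
endloop
endfacet
facet normal -0.707 -0.341 -0.620
outer loop
vertex 0.769 1.062 1.103
vertex 0.748 2.797 0.171
vertex 2.198 0.4 -0.162
endloop
endfacet
facet normal 0.011 -0.881 0.473
outer loop
vertex 3.032 0.803 0.569
vertex 0.769 1.062 1.103
vertex 2.198 0.4 -0.162
endloop
endfacet
facet normal -0.707 -0.341 -0.620
outer loop
vertex 2.198 0.4 -0.162
vertex 0.748 2.797 0.171
vertex 2.177 2.135 -1.094
endloop
endfacet
facet normal 0.707 -0.328 -0.626
outer loop
vertex 2.177 2.135 -1.094
vertex 3.032 0.803 0.569
vertex 2.198 0.4 -0.162
endloop
endfacet
facet normal -0.707 0.328 0.626
outer loop
vertex 0.769 1.062 1.103
vertex 1.582 3.2 0.902
vertex 0.748 2.797 0.171
endloop
endfacet
facet normal 0.011 -0.881 0.473
outer loop
vertex 1.603 1.465 1.834
vertex 0.769 1.062 1.103
vertex 3.032 0.803 0.569
endloop
endfacet
facet normal -0.707 0.328 0.626
outer loop
vertex 1.603 1.465 1.834
vertex 1.582 3.2 0.902
vertex 0.769 1.062 1.103
endloop
endfacet
facet normal -0.011 0.881 -0.473
outer loop
vertex 0.748 2.797 0.171
vertex 1.582 3.2 0.902
vertex 2.177 2.135 -1.094
endloop
endfacet
facet normal 0.707 -0.328 -0.626
outer loop
vertex 3.011 2.538 -0.363
vertex 3.032 0.803 0.569
vertex 2.177 2.135 -1.094
endloop
endfacet
facet normal -0.011 0.881 -0.473
outer loop
vertex 2.177 2.135 -1.094
vertex 1.582 3.2 0.902
vertex 3.011 2.538 -0.363
endloop
endfacet
facet normal 0.707 0.341 0.620
outer loop
vertex 3.011 2.538 -0.363
vertex 1.603 1.465 1.834
vertex 3.032 0.803 0.569
endloop
endfacet
facet normal 0.707 0.341 0.620
outer loop
vertex 1.582 3.2 0.902
vertex 1.603 1.465 1.834
vertex 3.011 2.538 -0.363
endloop
endfacet

endsolid
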